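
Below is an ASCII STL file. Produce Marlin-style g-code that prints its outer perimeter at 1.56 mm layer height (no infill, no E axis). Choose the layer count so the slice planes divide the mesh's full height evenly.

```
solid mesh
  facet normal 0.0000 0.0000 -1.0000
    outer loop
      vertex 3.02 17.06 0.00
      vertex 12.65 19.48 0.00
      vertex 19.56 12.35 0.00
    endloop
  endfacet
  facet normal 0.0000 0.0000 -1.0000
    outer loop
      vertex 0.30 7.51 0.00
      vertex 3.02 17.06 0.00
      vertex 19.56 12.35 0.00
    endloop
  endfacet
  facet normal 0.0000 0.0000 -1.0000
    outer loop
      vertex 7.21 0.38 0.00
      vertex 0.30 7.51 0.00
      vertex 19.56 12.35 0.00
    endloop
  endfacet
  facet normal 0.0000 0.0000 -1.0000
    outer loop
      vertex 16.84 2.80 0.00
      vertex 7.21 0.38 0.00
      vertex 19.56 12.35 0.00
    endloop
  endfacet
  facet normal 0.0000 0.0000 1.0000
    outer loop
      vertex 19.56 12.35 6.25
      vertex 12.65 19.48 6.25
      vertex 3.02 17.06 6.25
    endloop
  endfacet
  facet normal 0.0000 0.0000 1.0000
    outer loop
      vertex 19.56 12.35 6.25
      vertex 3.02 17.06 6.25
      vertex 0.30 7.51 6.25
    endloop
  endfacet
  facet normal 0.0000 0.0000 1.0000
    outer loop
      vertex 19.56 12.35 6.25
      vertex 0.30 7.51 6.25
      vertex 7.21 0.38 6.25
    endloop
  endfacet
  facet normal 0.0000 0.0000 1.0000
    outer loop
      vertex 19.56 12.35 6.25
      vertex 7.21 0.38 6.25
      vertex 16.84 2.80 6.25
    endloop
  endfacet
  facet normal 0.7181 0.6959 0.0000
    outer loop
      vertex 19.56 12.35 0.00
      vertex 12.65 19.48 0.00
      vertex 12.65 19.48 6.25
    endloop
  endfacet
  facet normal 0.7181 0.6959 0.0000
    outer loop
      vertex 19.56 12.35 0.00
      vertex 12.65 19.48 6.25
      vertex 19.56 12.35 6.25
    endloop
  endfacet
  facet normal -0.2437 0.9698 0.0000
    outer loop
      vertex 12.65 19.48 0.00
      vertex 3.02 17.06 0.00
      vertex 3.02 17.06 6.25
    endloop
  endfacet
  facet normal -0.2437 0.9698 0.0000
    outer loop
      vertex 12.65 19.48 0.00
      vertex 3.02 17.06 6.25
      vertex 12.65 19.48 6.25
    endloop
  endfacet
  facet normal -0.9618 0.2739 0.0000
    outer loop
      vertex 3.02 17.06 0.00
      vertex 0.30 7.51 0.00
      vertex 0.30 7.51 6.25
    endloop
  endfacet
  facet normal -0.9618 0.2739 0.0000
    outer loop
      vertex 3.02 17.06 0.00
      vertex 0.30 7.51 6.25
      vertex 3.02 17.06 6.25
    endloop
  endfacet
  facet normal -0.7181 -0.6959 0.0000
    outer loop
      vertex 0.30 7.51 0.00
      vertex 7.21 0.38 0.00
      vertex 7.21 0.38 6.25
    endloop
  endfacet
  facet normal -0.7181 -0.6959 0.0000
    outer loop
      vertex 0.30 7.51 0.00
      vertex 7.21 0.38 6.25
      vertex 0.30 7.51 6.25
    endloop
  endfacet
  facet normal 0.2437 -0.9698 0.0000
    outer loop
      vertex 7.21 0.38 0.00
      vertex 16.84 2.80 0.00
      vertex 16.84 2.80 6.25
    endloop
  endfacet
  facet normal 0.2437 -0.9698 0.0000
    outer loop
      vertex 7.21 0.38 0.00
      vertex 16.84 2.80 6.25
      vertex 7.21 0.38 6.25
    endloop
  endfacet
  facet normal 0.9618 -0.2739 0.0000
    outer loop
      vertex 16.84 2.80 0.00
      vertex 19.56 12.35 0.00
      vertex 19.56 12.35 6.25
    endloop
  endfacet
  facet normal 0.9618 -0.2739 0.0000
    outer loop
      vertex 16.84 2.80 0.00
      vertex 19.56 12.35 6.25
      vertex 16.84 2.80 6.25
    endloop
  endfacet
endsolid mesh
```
; perimeter-only toolpath
G21 ; units = mm
G90 ; absolute positioning
G28 ; home
; layer 1
G0 Z1.56
G0 X19.56 Y12.35
G1 X12.65 Y19.48
G1 X3.02 Y17.06
G1 X0.30 Y7.51
G1 X7.21 Y0.38
G1 X16.84 Y2.80
G1 X19.56 Y12.35
; layer 2
G0 Z3.12
G0 X19.56 Y12.35
G1 X12.65 Y19.48
G1 X3.02 Y17.06
G1 X0.30 Y7.51
G1 X7.21 Y0.38
G1 X16.84 Y2.80
G1 X19.56 Y12.35
; layer 3
G0 Z4.69
G0 X19.56 Y12.35
G1 X12.65 Y19.48
G1 X3.02 Y17.06
G1 X0.30 Y7.51
G1 X7.21 Y0.38
G1 X16.84 Y2.80
G1 X19.56 Y12.35
; layer 4
G0 Z6.25
G0 X19.56 Y12.35
G1 X12.65 Y19.48
G1 X3.02 Y17.06
G1 X0.30 Y7.51
G1 X7.21 Y0.38
G1 X16.84 Y2.80
G1 X19.56 Y12.35
M2 ; end

The solid is a regular 6-sided prism (a cylinder approximated with 6 flat sides), circumscribed radius ≈ 9.93 mm, height ≈ 6.25 mm. Slicing at Δz = 1.56 mm — 4 equal slices spanning the solid's height, so layer i sits at z = i·h/4 — gives 4 non-empty perimeters. Each is a 6-segment closed polygon; G0 lifts to the layer z and rapids to the start vertex, then G1 traces the edges.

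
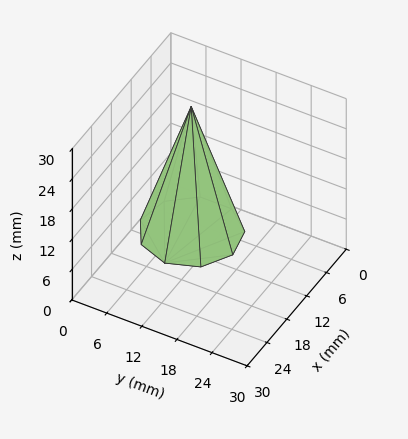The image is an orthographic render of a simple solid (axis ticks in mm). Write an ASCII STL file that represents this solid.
Reading the render: the shape is a regular 9-sided pyramid, base circumscribed radius ≈ 8 mm, apex at z ≈ 25 mm (dimensions read to the nearest mm from the axis ticks). For the STL, each face is triangulated and given an outward normal.

solid part
  facet normal 0.0000 0.0000 -1.0000
    outer loop
      vertex 9.4 15.9 0.0
      vertex 14.1 13.1 0.0
      vertex 16.0 8.0 0.0
    endloop
  endfacet
  facet normal 0.0000 0.0000 -1.0000
    outer loop
      vertex 4.0 14.9 0.0
      vertex 9.4 15.9 0.0
      vertex 16.0 8.0 0.0
    endloop
  endfacet
  facet normal 0.0000 0.0000 -1.0000
    outer loop
      vertex 0.5 10.7 0.0
      vertex 4.0 14.9 0.0
      vertex 16.0 8.0 0.0
    endloop
  endfacet
  facet normal 0.0000 0.0000 -1.0000
    outer loop
      vertex 0.5 5.3 0.0
      vertex 0.5 10.7 0.0
      vertex 16.0 8.0 0.0
    endloop
  endfacet
  facet normal 0.0000 0.0000 -1.0000
    outer loop
      vertex 4.0 1.1 0.0
      vertex 0.5 5.3 0.0
      vertex 16.0 8.0 0.0
    endloop
  endfacet
  facet normal 0.0000 0.0000 -1.0000
    outer loop
      vertex 9.4 0.1 0.0
      vertex 4.0 1.1 0.0
      vertex 16.0 8.0 0.0
    endloop
  endfacet
  facet normal 0.0000 0.0000 -1.0000
    outer loop
      vertex 14.1 2.9 0.0
      vertex 9.4 0.1 0.0
      vertex 16.0 8.0 0.0
    endloop
  endfacet
  facet normal 0.8976 0.3344 0.2872
    outer loop
      vertex 16.0 8.0 0.0
      vertex 14.1 13.1 0.0
      vertex 8.0 8.0 25.0
    endloop
  endfacet
  facet normal 0.4902 0.8228 0.2875
    outer loop
      vertex 14.1 13.1 0.0
      vertex 9.4 15.9 0.0
      vertex 8.0 8.0 25.0
    endloop
  endfacet
  facet normal -0.1744 0.9417 0.2878
    outer loop
      vertex 9.4 15.9 0.0
      vertex 4.0 14.9 0.0
      vertex 8.0 8.0 25.0
    endloop
  endfacet
  facet normal -0.7359 0.6133 0.2870
    outer loop
      vertex 4.0 14.9 0.0
      vertex 0.5 10.7 0.0
      vertex 8.0 8.0 25.0
    endloop
  endfacet
  facet normal -0.9578 0.0000 0.2873
    outer loop
      vertex 0.5 10.7 0.0
      vertex 0.5 5.3 0.0
      vertex 8.0 8.0 25.0
    endloop
  endfacet
  facet normal -0.7359 -0.6133 0.2870
    outer loop
      vertex 0.5 5.3 0.0
      vertex 4.0 1.1 0.0
      vertex 8.0 8.0 25.0
    endloop
  endfacet
  facet normal -0.1744 -0.9417 0.2878
    outer loop
      vertex 4.0 1.1 0.0
      vertex 9.4 0.1 0.0
      vertex 8.0 8.0 25.0
    endloop
  endfacet
  facet normal 0.4902 -0.8228 0.2875
    outer loop
      vertex 9.4 0.1 0.0
      vertex 14.1 2.9 0.0
      vertex 8.0 8.0 25.0
    endloop
  endfacet
  facet normal 0.8976 -0.3344 0.2872
    outer loop
      vertex 14.1 2.9 0.0
      vertex 16.0 8.0 0.0
      vertex 8.0 8.0 25.0
    endloop
  endfacet
endsolid part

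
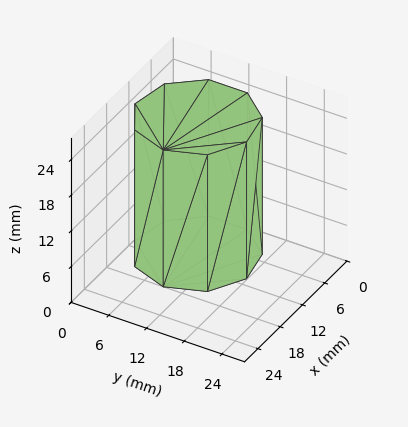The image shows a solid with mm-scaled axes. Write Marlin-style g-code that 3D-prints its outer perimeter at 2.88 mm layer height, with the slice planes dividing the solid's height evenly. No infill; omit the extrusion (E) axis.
Reading the render: the shape is a regular 9-sided prism (a cylinder approximated with 9 flat sides), circumscribed radius ≈ 9 mm, height ≈ 23 mm (dimensions read to the nearest mm from the axis ticks). For the g-code, the solid's height is divided into equal slices at the stated Δz and each level perimeter traced with G1 moves after a G0 lift.

; perimeter-only toolpath
G21 ; units = mm
G90 ; absolute positioning
G28 ; home
; layer 1
G0 Z2.88
G0 X18.00 Y9.00
G1 X15.89 Y14.79
G1 X10.56 Y17.86
G1 X4.50 Y16.79
G1 X0.54 Y12.08
G1 X0.54 Y5.92
G1 X4.50 Y1.21
G1 X10.56 Y0.14
G1 X15.89 Y3.21
G1 X18.00 Y9.00
; layer 2
G0 Z5.75
G0 X18.00 Y9.00
G1 X15.89 Y14.79
G1 X10.56 Y17.86
G1 X4.50 Y16.79
G1 X0.54 Y12.08
G1 X0.54 Y5.92
G1 X4.50 Y1.21
G1 X10.56 Y0.14
G1 X15.89 Y3.21
G1 X18.00 Y9.00
; layer 3
G0 Z8.62
G0 X18.00 Y9.00
G1 X15.89 Y14.79
G1 X10.56 Y17.86
G1 X4.50 Y16.79
G1 X0.54 Y12.08
G1 X0.54 Y5.92
G1 X4.50 Y1.21
G1 X10.56 Y0.14
G1 X15.89 Y3.21
G1 X18.00 Y9.00
; layer 4
G0 Z11.50
G0 X18.00 Y9.00
G1 X15.89 Y14.79
G1 X10.56 Y17.86
G1 X4.50 Y16.79
G1 X0.54 Y12.08
G1 X0.54 Y5.92
G1 X4.50 Y1.21
G1 X10.56 Y0.14
G1 X15.89 Y3.21
G1 X18.00 Y9.00
; layer 5
G0 Z14.38
G0 X18.00 Y9.00
G1 X15.89 Y14.79
G1 X10.56 Y17.86
G1 X4.50 Y16.79
G1 X0.54 Y12.08
G1 X0.54 Y5.92
G1 X4.50 Y1.21
G1 X10.56 Y0.14
G1 X15.89 Y3.21
G1 X18.00 Y9.00
; layer 6
G0 Z17.25
G0 X18.00 Y9.00
G1 X15.89 Y14.79
G1 X10.56 Y17.86
G1 X4.50 Y16.79
G1 X0.54 Y12.08
G1 X0.54 Y5.92
G1 X4.50 Y1.21
G1 X10.56 Y0.14
G1 X15.89 Y3.21
G1 X18.00 Y9.00
; layer 7
G0 Z20.12
G0 X18.00 Y9.00
G1 X15.89 Y14.79
G1 X10.56 Y17.86
G1 X4.50 Y16.79
G1 X0.54 Y12.08
G1 X0.54 Y5.92
G1 X4.50 Y1.21
G1 X10.56 Y0.14
G1 X15.89 Y3.21
G1 X18.00 Y9.00
; layer 8
G0 Z23.00
G0 X18.00 Y9.00
G1 X15.89 Y14.79
G1 X10.56 Y17.86
G1 X4.50 Y16.79
G1 X0.54 Y12.08
G1 X0.54 Y5.92
G1 X4.50 Y1.21
G1 X10.56 Y0.14
G1 X15.89 Y3.21
G1 X18.00 Y9.00
M2 ; end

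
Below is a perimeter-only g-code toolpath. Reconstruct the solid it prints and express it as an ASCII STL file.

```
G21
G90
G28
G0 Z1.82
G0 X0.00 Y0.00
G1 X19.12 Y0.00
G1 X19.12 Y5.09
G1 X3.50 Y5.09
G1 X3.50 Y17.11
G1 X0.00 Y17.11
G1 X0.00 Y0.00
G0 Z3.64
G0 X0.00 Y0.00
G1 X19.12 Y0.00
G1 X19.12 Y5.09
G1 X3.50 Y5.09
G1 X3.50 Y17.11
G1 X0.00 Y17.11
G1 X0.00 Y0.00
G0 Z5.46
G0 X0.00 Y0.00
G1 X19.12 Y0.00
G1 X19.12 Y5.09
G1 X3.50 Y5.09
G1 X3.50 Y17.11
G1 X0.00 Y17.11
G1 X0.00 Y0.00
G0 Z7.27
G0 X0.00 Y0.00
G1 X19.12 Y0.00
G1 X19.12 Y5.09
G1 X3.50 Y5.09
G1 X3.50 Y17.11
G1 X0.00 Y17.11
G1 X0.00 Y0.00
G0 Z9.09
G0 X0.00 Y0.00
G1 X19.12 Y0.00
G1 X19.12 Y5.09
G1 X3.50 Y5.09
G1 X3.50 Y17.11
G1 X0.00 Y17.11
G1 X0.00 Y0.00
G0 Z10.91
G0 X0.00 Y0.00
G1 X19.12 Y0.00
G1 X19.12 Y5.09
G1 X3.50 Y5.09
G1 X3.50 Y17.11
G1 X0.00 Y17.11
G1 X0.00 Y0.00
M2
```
solid part
  facet normal 0.0000 0.0000 -1.0000
    outer loop
      vertex 19.12 5.09 0.00
      vertex 19.12 0.00 0.00
      vertex 0.00 0.00 0.00
    endloop
  endfacet
  facet normal 0.0000 0.0000 -1.0000
    outer loop
      vertex 3.50 5.09 0.00
      vertex 19.12 5.09 0.00
      vertex 0.00 0.00 0.00
    endloop
  endfacet
  facet normal 0.0000 0.0000 -1.0000
    outer loop
      vertex 3.50 17.11 0.00
      vertex 3.50 5.09 0.00
      vertex 0.00 0.00 0.00
    endloop
  endfacet
  facet normal 0.0000 0.0000 -1.0000
    outer loop
      vertex 0.00 17.11 0.00
      vertex 3.50 17.11 0.00
      vertex 0.00 0.00 0.00
    endloop
  endfacet
  facet normal 0.0000 0.0000 1.0000
    outer loop
      vertex 0.00 0.00 10.91
      vertex 19.12 0.00 10.91
      vertex 19.12 5.09 10.91
    endloop
  endfacet
  facet normal 0.0000 0.0000 1.0000
    outer loop
      vertex 0.00 0.00 10.91
      vertex 19.12 5.09 10.91
      vertex 3.50 5.09 10.91
    endloop
  endfacet
  facet normal 0.0000 0.0000 1.0000
    outer loop
      vertex 0.00 0.00 10.91
      vertex 3.50 5.09 10.91
      vertex 3.50 17.11 10.91
    endloop
  endfacet
  facet normal 0.0000 0.0000 1.0000
    outer loop
      vertex 0.00 0.00 10.91
      vertex 3.50 17.11 10.91
      vertex 0.00 17.11 10.91
    endloop
  endfacet
  facet normal 0.0000 -1.0000 0.0000
    outer loop
      vertex 0.00 0.00 0.00
      vertex 19.12 0.00 0.00
      vertex 19.12 0.00 10.91
    endloop
  endfacet
  facet normal 0.0000 -1.0000 0.0000
    outer loop
      vertex 0.00 0.00 0.00
      vertex 19.12 0.00 10.91
      vertex 0.00 0.00 10.91
    endloop
  endfacet
  facet normal 1.0000 0.0000 0.0000
    outer loop
      vertex 19.12 0.00 0.00
      vertex 19.12 5.09 0.00
      vertex 19.12 5.09 10.91
    endloop
  endfacet
  facet normal 1.0000 0.0000 0.0000
    outer loop
      vertex 19.12 0.00 0.00
      vertex 19.12 5.09 10.91
      vertex 19.12 0.00 10.91
    endloop
  endfacet
  facet normal 0.0000 1.0000 0.0000
    outer loop
      vertex 19.12 5.09 0.00
      vertex 3.50 5.09 0.00
      vertex 3.50 5.09 10.91
    endloop
  endfacet
  facet normal 0.0000 1.0000 0.0000
    outer loop
      vertex 19.12 5.09 0.00
      vertex 3.50 5.09 10.91
      vertex 19.12 5.09 10.91
    endloop
  endfacet
  facet normal 1.0000 0.0000 0.0000
    outer loop
      vertex 3.50 5.09 0.00
      vertex 3.50 17.11 0.00
      vertex 3.50 17.11 10.91
    endloop
  endfacet
  facet normal 1.0000 0.0000 0.0000
    outer loop
      vertex 3.50 5.09 0.00
      vertex 3.50 17.11 10.91
      vertex 3.50 5.09 10.91
    endloop
  endfacet
  facet normal 0.0000 1.0000 0.0000
    outer loop
      vertex 3.50 17.11 0.00
      vertex 0.00 17.11 0.00
      vertex 0.00 17.11 10.91
    endloop
  endfacet
  facet normal 0.0000 1.0000 0.0000
    outer loop
      vertex 3.50 17.11 0.00
      vertex 0.00 17.11 10.91
      vertex 3.50 17.11 10.91
    endloop
  endfacet
  facet normal -1.0000 0.0000 0.0000
    outer loop
      vertex 0.00 17.11 0.00
      vertex 0.00 0.00 0.00
      vertex 0.00 0.00 10.91
    endloop
  endfacet
  facet normal -1.0000 0.0000 0.0000
    outer loop
      vertex 0.00 17.11 0.00
      vertex 0.00 0.00 10.91
      vertex 0.00 17.11 10.91
    endloop
  endfacet
endsolid part

The G0 Z moves step by Δz≈1.82 mm. Every layer's G1 loop is the same polygon, so the solid is a straight extrusion of it from z=0 to z≈10.9. Closing with flat bottom and top caps and triangulating gives 20 facets — an L-shaped prism: outer 19.1 × 17.1 mm, arm thicknesses ≈ 5.09 mm (horizontal) and 3.5 mm (vertical), extruded 10.9 mm in z.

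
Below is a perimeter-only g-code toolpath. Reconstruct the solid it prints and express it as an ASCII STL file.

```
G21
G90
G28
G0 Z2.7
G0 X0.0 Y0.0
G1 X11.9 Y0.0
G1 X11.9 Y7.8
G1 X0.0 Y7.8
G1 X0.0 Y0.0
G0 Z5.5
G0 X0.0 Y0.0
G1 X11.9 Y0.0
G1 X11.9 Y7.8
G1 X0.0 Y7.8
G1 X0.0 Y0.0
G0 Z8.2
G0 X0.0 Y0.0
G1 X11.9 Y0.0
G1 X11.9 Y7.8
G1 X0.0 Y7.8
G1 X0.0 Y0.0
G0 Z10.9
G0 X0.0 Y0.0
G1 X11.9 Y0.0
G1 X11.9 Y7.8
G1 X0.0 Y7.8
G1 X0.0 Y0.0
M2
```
solid part
  facet normal 0.0000 0.0000 -1.0000
    outer loop
      vertex 11.9 7.8 0.0
      vertex 11.9 0.0 0.0
      vertex 0.0 0.0 0.0
    endloop
  endfacet
  facet normal 0.0000 0.0000 -1.0000
    outer loop
      vertex 0.0 7.8 0.0
      vertex 11.9 7.8 0.0
      vertex 0.0 0.0 0.0
    endloop
  endfacet
  facet normal 0.0000 0.0000 1.0000
    outer loop
      vertex 0.0 0.0 10.9
      vertex 11.9 0.0 10.9
      vertex 11.9 7.8 10.9
    endloop
  endfacet
  facet normal 0.0000 0.0000 1.0000
    outer loop
      vertex 0.0 0.0 10.9
      vertex 11.9 7.8 10.9
      vertex 0.0 7.8 10.9
    endloop
  endfacet
  facet normal 0.0000 -1.0000 0.0000
    outer loop
      vertex 0.0 0.0 0.0
      vertex 11.9 0.0 0.0
      vertex 11.9 0.0 10.9
    endloop
  endfacet
  facet normal 0.0000 -1.0000 0.0000
    outer loop
      vertex 0.0 0.0 0.0
      vertex 11.9 0.0 10.9
      vertex 0.0 0.0 10.9
    endloop
  endfacet
  facet normal 0.0000 1.0000 0.0000
    outer loop
      vertex 11.9 7.8 10.9
      vertex 11.9 7.8 0.0
      vertex 0.0 7.8 0.0
    endloop
  endfacet
  facet normal 0.0000 1.0000 0.0000
    outer loop
      vertex 0.0 7.8 10.9
      vertex 11.9 7.8 10.9
      vertex 0.0 7.8 0.0
    endloop
  endfacet
  facet normal -1.0000 0.0000 0.0000
    outer loop
      vertex 0.0 7.8 10.9
      vertex 0.0 7.8 0.0
      vertex 0.0 0.0 0.0
    endloop
  endfacet
  facet normal -1.0000 0.0000 0.0000
    outer loop
      vertex 0.0 0.0 10.9
      vertex 0.0 7.8 10.9
      vertex 0.0 0.0 0.0
    endloop
  endfacet
  facet normal 1.0000 0.0000 0.0000
    outer loop
      vertex 11.9 0.0 0.0
      vertex 11.9 7.8 0.0
      vertex 11.9 7.8 10.9
    endloop
  endfacet
  facet normal 1.0000 0.0000 0.0000
    outer loop
      vertex 11.9 0.0 0.0
      vertex 11.9 7.8 10.9
      vertex 11.9 0.0 10.9
    endloop
  endfacet
endsolid part

The G0 Z moves step by Δz≈2.7 mm. Every layer's G1 loop is the same polygon, so the solid is a straight extrusion of it from z=0 to z≈10.9. Closing with flat bottom and top caps and triangulating gives 12 facets — a rectangular box, roughly 11.9 × 7.8 mm footprint and 10.9 mm tall.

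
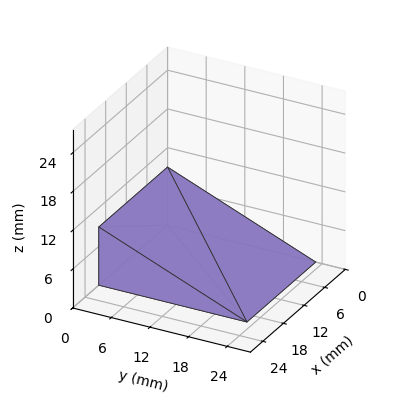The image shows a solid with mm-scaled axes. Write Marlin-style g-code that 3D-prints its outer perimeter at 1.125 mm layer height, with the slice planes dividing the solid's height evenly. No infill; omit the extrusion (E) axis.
Reading the render: the shape is a wedge (ramp): 20 × 23 mm base, rising to 9 mm along the y=0 edge and sloping linearly to z=0 at y=23 (dimensions read to the nearest mm from the axis ticks). For the g-code, the solid's height is divided into equal slices at the stated Δz and each level perimeter traced with G1 moves after a G0 lift.

; perimeter-only toolpath
G21 ; units = mm
G90 ; absolute positioning
G28 ; home
; layer 1
G0 Z1.125
G0 X0.000 Y0.000
G1 X20.000 Y0.000
G1 X20.000 Y20.125
G1 X0.000 Y20.125
G1 X0.000 Y0.000
; layer 2
G0 Z2.250
G0 X0.000 Y0.000
G1 X20.000 Y0.000
G1 X20.000 Y17.250
G1 X0.000 Y17.250
G1 X0.000 Y0.000
; layer 3
G0 Z3.375
G0 X0.000 Y0.000
G1 X20.000 Y0.000
G1 X20.000 Y14.375
G1 X0.000 Y14.375
G1 X0.000 Y0.000
; layer 4
G0 Z4.500
G0 X0.000 Y0.000
G1 X20.000 Y0.000
G1 X20.000 Y11.500
G1 X0.000 Y11.500
G1 X0.000 Y0.000
; layer 5
G0 Z5.625
G0 X0.000 Y0.000
G1 X20.000 Y0.000
G1 X20.000 Y8.625
G1 X0.000 Y8.625
G1 X0.000 Y0.000
; layer 6
G0 Z6.750
G0 X0.000 Y0.000
G1 X20.000 Y0.000
G1 X20.000 Y5.750
G1 X0.000 Y5.750
G1 X0.000 Y0.000
; layer 7
G0 Z7.875
G0 X0.000 Y0.000
G1 X20.000 Y0.000
G1 X20.000 Y2.875
G1 X0.000 Y2.875
G1 X0.000 Y0.000
M2 ; end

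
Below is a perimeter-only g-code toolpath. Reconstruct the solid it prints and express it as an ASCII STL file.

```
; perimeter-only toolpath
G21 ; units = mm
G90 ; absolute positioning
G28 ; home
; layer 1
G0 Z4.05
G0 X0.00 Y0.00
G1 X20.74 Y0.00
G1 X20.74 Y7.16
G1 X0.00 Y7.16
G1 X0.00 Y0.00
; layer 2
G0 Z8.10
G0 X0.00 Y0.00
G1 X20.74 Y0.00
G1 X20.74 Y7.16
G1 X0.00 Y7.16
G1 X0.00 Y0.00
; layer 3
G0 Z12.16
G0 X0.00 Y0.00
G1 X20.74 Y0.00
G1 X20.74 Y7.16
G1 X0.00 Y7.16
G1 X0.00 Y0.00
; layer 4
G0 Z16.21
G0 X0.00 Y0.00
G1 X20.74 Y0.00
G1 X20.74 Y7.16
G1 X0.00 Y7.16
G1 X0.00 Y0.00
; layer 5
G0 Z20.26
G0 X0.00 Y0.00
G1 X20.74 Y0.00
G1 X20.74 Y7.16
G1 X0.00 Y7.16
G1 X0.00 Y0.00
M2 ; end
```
solid part
  facet normal 0.0000 0.0000 -1.0000
    outer loop
      vertex 20.74 7.16 0.00
      vertex 20.74 0.00 0.00
      vertex 0.00 0.00 0.00
    endloop
  endfacet
  facet normal 0.0000 0.0000 -1.0000
    outer loop
      vertex 0.00 7.16 0.00
      vertex 20.74 7.16 0.00
      vertex 0.00 0.00 0.00
    endloop
  endfacet
  facet normal 0.0000 0.0000 1.0000
    outer loop
      vertex 0.00 0.00 20.26
      vertex 20.74 0.00 20.26
      vertex 20.74 7.16 20.26
    endloop
  endfacet
  facet normal 0.0000 0.0000 1.0000
    outer loop
      vertex 0.00 0.00 20.26
      vertex 20.74 7.16 20.26
      vertex 0.00 7.16 20.26
    endloop
  endfacet
  facet normal 0.0000 -1.0000 0.0000
    outer loop
      vertex 0.00 0.00 0.00
      vertex 20.74 0.00 0.00
      vertex 20.74 0.00 20.26
    endloop
  endfacet
  facet normal 0.0000 -1.0000 0.0000
    outer loop
      vertex 0.00 0.00 0.00
      vertex 20.74 0.00 20.26
      vertex 0.00 0.00 20.26
    endloop
  endfacet
  facet normal 0.0000 1.0000 0.0000
    outer loop
      vertex 20.74 7.16 20.26
      vertex 20.74 7.16 0.00
      vertex 0.00 7.16 0.00
    endloop
  endfacet
  facet normal 0.0000 1.0000 0.0000
    outer loop
      vertex 0.00 7.16 20.26
      vertex 20.74 7.16 20.26
      vertex 0.00 7.16 0.00
    endloop
  endfacet
  facet normal -1.0000 0.0000 0.0000
    outer loop
      vertex 0.00 7.16 20.26
      vertex 0.00 7.16 0.00
      vertex 0.00 0.00 0.00
    endloop
  endfacet
  facet normal -1.0000 0.0000 0.0000
    outer loop
      vertex 0.00 0.00 20.26
      vertex 0.00 7.16 20.26
      vertex 0.00 0.00 0.00
    endloop
  endfacet
  facet normal 1.0000 0.0000 0.0000
    outer loop
      vertex 20.74 0.00 0.00
      vertex 20.74 7.16 0.00
      vertex 20.74 7.16 20.26
    endloop
  endfacet
  facet normal 1.0000 0.0000 0.0000
    outer loop
      vertex 20.74 0.00 0.00
      vertex 20.74 7.16 20.26
      vertex 20.74 0.00 20.26
    endloop
  endfacet
endsolid part

The G0 Z moves step by Δz≈4.05 mm. Every layer's G1 loop is the same polygon, so the solid is a straight extrusion of it from z=0 to z≈20.3. Closing with flat bottom and top caps and triangulating gives 12 facets — a rectangular box, roughly 20.7 × 7.16 mm footprint and 20.3 mm tall.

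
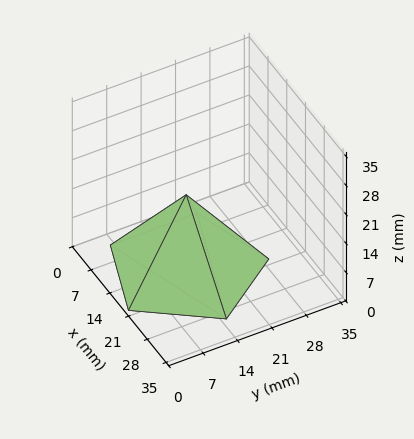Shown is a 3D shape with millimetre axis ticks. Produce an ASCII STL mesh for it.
Reading the render: the shape is a regular 5-sided pyramid, base circumscribed radius ≈ 15 mm, apex at z ≈ 18 mm (dimensions read to the nearest mm from the axis ticks). For the STL, each face is triangulated and given an outward normal.

solid part
  facet normal 0.0000 0.0000 -1.0000
    outer loop
      vertex 2.86 23.82 0.00
      vertex 19.64 29.27 0.00
      vertex 30.00 15.00 0.00
    endloop
  endfacet
  facet normal 0.0000 0.0000 -1.0000
    outer loop
      vertex 2.86 6.18 0.00
      vertex 2.86 23.82 0.00
      vertex 30.00 15.00 0.00
    endloop
  endfacet
  facet normal 0.0000 0.0000 -1.0000
    outer loop
      vertex 19.64 0.73 0.00
      vertex 2.86 6.18 0.00
      vertex 30.00 15.00 0.00
    endloop
  endfacet
  facet normal 0.6709 0.4871 0.5591
    outer loop
      vertex 30.00 15.00 0.00
      vertex 19.64 29.27 0.00
      vertex 15.00 15.00 18.00
    endloop
  endfacet
  facet normal -0.2561 0.7885 0.5591
    outer loop
      vertex 19.64 29.27 0.00
      vertex 2.86 23.82 0.00
      vertex 15.00 15.00 18.00
    endloop
  endfacet
  facet normal -0.8291 0.0000 0.5592
    outer loop
      vertex 2.86 23.82 0.00
      vertex 2.86 6.18 0.00
      vertex 15.00 15.00 18.00
    endloop
  endfacet
  facet normal -0.2561 -0.7885 0.5591
    outer loop
      vertex 2.86 6.18 0.00
      vertex 19.64 0.73 0.00
      vertex 15.00 15.00 18.00
    endloop
  endfacet
  facet normal 0.6709 -0.4871 0.5591
    outer loop
      vertex 19.64 0.73 0.00
      vertex 30.00 15.00 0.00
      vertex 15.00 15.00 18.00
    endloop
  endfacet
endsolid part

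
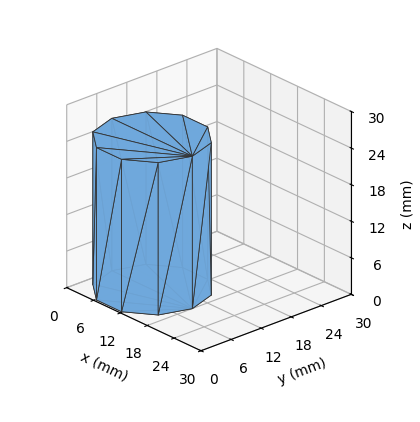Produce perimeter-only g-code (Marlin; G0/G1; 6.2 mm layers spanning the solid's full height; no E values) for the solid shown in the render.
Reading the render: the shape is a regular 10-sided prism (a cylinder approximated with 10 flat sides), circumscribed radius ≈ 9 mm, height ≈ 25 mm (dimensions read to the nearest mm from the axis ticks). For the g-code, the solid's height is divided into equal slices at the stated Δz and each level perimeter traced with G1 moves after a G0 lift.

; perimeter-only toolpath
G21 ; units = mm
G90 ; absolute positioning
G28 ; home
; layer 1
G0 Z6.2
G0 X18.0 Y9.0
G1 X16.3 Y14.3
G1 X11.8 Y17.6
G1 X6.2 Y17.6
G1 X1.7 Y14.3
G1 X0.0 Y9.0
G1 X1.7 Y3.7
G1 X6.2 Y0.4
G1 X11.8 Y0.4
G1 X16.3 Y3.7
G1 X18.0 Y9.0
; layer 2
G0 Z12.5
G0 X18.0 Y9.0
G1 X16.3 Y14.3
G1 X11.8 Y17.6
G1 X6.2 Y17.6
G1 X1.7 Y14.3
G1 X0.0 Y9.0
G1 X1.7 Y3.7
G1 X6.2 Y0.4
G1 X11.8 Y0.4
G1 X16.3 Y3.7
G1 X18.0 Y9.0
; layer 3
G0 Z18.8
G0 X18.0 Y9.0
G1 X16.3 Y14.3
G1 X11.8 Y17.6
G1 X6.2 Y17.6
G1 X1.7 Y14.3
G1 X0.0 Y9.0
G1 X1.7 Y3.7
G1 X6.2 Y0.4
G1 X11.8 Y0.4
G1 X16.3 Y3.7
G1 X18.0 Y9.0
; layer 4
G0 Z25.0
G0 X18.0 Y9.0
G1 X16.3 Y14.3
G1 X11.8 Y17.6
G1 X6.2 Y17.6
G1 X1.7 Y14.3
G1 X0.0 Y9.0
G1 X1.7 Y3.7
G1 X6.2 Y0.4
G1 X11.8 Y0.4
G1 X16.3 Y3.7
G1 X18.0 Y9.0
M2 ; end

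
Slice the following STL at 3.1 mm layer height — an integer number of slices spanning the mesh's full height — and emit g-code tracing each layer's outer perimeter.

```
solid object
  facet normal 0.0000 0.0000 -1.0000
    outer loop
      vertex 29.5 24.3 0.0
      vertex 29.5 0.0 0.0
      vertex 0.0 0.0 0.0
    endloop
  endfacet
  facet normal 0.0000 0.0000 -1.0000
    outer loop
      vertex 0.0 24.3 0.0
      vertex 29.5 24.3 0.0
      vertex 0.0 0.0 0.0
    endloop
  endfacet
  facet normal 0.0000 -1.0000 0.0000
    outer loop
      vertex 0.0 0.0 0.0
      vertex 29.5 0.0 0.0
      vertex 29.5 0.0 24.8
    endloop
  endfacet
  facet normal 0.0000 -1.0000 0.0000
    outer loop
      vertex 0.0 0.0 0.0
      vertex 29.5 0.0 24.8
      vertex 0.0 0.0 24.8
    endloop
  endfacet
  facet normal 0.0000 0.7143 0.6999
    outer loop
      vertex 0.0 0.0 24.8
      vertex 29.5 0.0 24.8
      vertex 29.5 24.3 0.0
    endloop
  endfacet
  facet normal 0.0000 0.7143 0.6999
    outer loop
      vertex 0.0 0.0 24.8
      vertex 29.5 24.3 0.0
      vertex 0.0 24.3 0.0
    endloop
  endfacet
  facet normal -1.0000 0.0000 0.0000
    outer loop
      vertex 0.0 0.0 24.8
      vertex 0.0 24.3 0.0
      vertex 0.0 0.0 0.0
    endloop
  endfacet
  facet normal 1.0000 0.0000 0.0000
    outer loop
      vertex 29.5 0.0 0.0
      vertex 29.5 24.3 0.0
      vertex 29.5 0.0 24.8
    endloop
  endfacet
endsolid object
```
; perimeter-only toolpath
G21 ; units = mm
G90 ; absolute positioning
G28 ; home
; layer 1
G0 Z3.1
G0 X0.0 Y0.0
G1 X29.5 Y0.0
G1 X29.5 Y21.3
G1 X0.0 Y21.3
G1 X0.0 Y0.0
; layer 2
G0 Z6.2
G0 X0.0 Y0.0
G1 X29.5 Y0.0
G1 X29.5 Y18.2
G1 X0.0 Y18.2
G1 X0.0 Y0.0
; layer 3
G0 Z9.3
G0 X0.0 Y0.0
G1 X29.5 Y0.0
G1 X29.5 Y15.2
G1 X0.0 Y15.2
G1 X0.0 Y0.0
; layer 4
G0 Z12.4
G0 X0.0 Y0.0
G1 X29.5 Y0.0
G1 X29.5 Y12.2
G1 X0.0 Y12.2
G1 X0.0 Y0.0
; layer 5
G0 Z15.5
G0 X0.0 Y0.0
G1 X29.5 Y0.0
G1 X29.5 Y9.1
G1 X0.0 Y9.1
G1 X0.0 Y0.0
; layer 6
G0 Z18.6
G0 X0.0 Y0.0
G1 X29.5 Y0.0
G1 X29.5 Y6.1
G1 X0.0 Y6.1
G1 X0.0 Y0.0
; layer 7
G0 Z21.7
G0 X0.0 Y0.0
G1 X29.5 Y0.0
G1 X29.5 Y3.0
G1 X0.0 Y3.0
G1 X0.0 Y0.0
M2 ; end

The solid is a wedge (ramp): 29.5 × 24.3 mm base, rising to 24.8 mm along the y=0 edge and sloping linearly to z=0 at y=24.3. Slicing at Δz = 3.1 mm — 8 equal slices spanning the solid's height, so layer i sits at z = i·h/8 — gives 7 non-empty perimeters. Each is a 4-segment closed polygon; G0 lifts to the layer z and rapids to the start vertex, then G1 traces the edges. The cross-section shrinks linearly with z (the slice at the apex is degenerate and omitted).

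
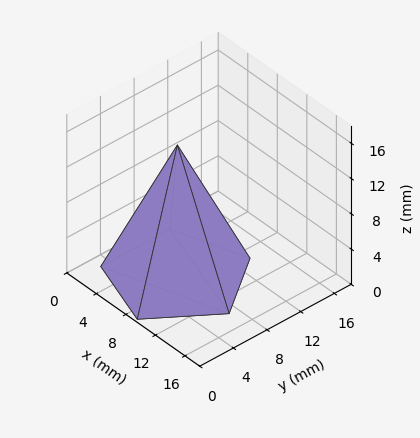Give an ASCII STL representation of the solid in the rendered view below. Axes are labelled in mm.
Reading the render: the shape is a regular 5-sided pyramid, base circumscribed radius ≈ 7 mm, apex at z ≈ 15 mm (dimensions read to the nearest mm from the axis ticks). For the STL, each face is triangulated and given an outward normal.

solid part
  facet normal 0.0000 0.0000 -1.0000
    outer loop
      vertex 1.3 11.1 0.0
      vertex 9.2 13.7 0.0
      vertex 14.0 7.0 0.0
    endloop
  endfacet
  facet normal 0.0000 0.0000 -1.0000
    outer loop
      vertex 1.3 2.9 0.0
      vertex 1.3 11.1 0.0
      vertex 14.0 7.0 0.0
    endloop
  endfacet
  facet normal 0.0000 0.0000 -1.0000
    outer loop
      vertex 9.2 0.3 0.0
      vertex 1.3 2.9 0.0
      vertex 14.0 7.0 0.0
    endloop
  endfacet
  facet normal 0.7601 0.5445 0.3547
    outer loop
      vertex 14.0 7.0 0.0
      vertex 9.2 13.7 0.0
      vertex 7.0 7.0 15.0
    endloop
  endfacet
  facet normal -0.2924 0.8884 0.3539
    outer loop
      vertex 9.2 13.7 0.0
      vertex 1.3 11.1 0.0
      vertex 7.0 7.0 15.0
    endloop
  endfacet
  facet normal -0.9348 0.0000 0.3552
    outer loop
      vertex 1.3 11.1 0.0
      vertex 1.3 2.9 0.0
      vertex 7.0 7.0 15.0
    endloop
  endfacet
  facet normal -0.2924 -0.8884 0.3539
    outer loop
      vertex 1.3 2.9 0.0
      vertex 9.2 0.3 0.0
      vertex 7.0 7.0 15.0
    endloop
  endfacet
  facet normal 0.7601 -0.5445 0.3547
    outer loop
      vertex 9.2 0.3 0.0
      vertex 14.0 7.0 0.0
      vertex 7.0 7.0 15.0
    endloop
  endfacet
endsolid part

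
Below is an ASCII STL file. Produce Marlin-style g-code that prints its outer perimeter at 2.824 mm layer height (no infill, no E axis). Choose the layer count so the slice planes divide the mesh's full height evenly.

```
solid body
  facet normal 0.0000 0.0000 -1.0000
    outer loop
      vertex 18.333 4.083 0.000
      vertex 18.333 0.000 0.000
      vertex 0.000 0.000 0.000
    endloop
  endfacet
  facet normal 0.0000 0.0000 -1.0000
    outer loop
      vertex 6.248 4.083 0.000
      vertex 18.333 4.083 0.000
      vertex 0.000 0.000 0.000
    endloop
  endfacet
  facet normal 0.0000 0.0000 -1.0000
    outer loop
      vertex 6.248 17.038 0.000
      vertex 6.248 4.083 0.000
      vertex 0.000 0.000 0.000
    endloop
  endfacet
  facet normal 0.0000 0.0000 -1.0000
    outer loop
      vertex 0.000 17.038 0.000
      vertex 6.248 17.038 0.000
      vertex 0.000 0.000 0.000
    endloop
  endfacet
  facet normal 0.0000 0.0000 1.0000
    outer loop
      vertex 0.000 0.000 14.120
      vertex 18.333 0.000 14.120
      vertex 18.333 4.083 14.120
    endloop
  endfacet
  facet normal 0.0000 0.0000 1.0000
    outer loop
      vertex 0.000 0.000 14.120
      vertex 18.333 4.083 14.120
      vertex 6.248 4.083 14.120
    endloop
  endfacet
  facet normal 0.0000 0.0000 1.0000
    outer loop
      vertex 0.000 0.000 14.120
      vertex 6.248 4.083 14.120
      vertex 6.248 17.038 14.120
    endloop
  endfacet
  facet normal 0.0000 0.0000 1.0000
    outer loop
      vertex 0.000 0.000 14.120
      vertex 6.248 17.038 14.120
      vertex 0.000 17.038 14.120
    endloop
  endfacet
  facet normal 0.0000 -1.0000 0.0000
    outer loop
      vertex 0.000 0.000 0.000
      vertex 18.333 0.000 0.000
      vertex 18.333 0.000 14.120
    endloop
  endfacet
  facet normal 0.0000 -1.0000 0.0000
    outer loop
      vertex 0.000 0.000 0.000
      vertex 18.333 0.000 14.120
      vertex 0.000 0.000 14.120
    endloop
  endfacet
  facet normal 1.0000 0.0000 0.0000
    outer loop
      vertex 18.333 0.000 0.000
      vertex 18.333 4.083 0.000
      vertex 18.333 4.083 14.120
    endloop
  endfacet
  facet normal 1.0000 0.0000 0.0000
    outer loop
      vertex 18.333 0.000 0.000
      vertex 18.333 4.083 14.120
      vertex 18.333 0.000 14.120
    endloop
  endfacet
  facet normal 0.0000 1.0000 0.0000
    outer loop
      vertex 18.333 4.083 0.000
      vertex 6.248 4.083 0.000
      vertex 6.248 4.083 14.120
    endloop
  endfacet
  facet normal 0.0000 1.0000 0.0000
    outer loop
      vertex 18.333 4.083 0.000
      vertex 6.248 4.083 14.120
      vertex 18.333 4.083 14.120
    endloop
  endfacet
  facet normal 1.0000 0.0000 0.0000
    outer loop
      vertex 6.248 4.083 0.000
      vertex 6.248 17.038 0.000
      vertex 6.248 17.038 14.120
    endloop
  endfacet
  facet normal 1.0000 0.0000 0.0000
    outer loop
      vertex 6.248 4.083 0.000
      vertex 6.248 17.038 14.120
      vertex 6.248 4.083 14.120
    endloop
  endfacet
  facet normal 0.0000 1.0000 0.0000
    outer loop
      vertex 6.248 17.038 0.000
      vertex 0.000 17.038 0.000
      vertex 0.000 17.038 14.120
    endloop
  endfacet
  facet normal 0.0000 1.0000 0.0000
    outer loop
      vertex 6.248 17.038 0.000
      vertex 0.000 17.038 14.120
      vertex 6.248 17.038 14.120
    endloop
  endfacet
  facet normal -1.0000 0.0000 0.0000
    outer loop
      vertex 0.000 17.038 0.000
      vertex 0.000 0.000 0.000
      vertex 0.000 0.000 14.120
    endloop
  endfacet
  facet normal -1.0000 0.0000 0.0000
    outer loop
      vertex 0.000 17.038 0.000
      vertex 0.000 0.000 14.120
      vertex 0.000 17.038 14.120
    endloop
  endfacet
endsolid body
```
; perimeter-only toolpath
G21 ; units = mm
G90 ; absolute positioning
G28 ; home
; layer 1
G0 Z2.824
G0 X0.000 Y0.000
G1 X18.333 Y0.000
G1 X18.333 Y4.083
G1 X6.248 Y4.083
G1 X6.248 Y17.038
G1 X0.000 Y17.038
G1 X0.000 Y0.000
; layer 2
G0 Z5.648
G0 X0.000 Y0.000
G1 X18.333 Y0.000
G1 X18.333 Y4.083
G1 X6.248 Y4.083
G1 X6.248 Y17.038
G1 X0.000 Y17.038
G1 X0.000 Y0.000
; layer 3
G0 Z8.472
G0 X0.000 Y0.000
G1 X18.333 Y0.000
G1 X18.333 Y4.083
G1 X6.248 Y4.083
G1 X6.248 Y17.038
G1 X0.000 Y17.038
G1 X0.000 Y0.000
; layer 4
G0 Z11.296
G0 X0.000 Y0.000
G1 X18.333 Y0.000
G1 X18.333 Y4.083
G1 X6.248 Y4.083
G1 X6.248 Y17.038
G1 X0.000 Y17.038
G1 X0.000 Y0.000
; layer 5
G0 Z14.120
G0 X0.000 Y0.000
G1 X18.333 Y0.000
G1 X18.333 Y4.083
G1 X6.248 Y4.083
G1 X6.248 Y17.038
G1 X0.000 Y17.038
G1 X0.000 Y0.000
M2 ; end

The solid is an L-shaped prism: outer 18.3 × 17 mm, arm thicknesses ≈ 4.08 mm (horizontal) and 6.25 mm (vertical), extruded 14.1 mm in z. Slicing at Δz = 2.824 mm — 5 equal slices spanning the solid's height, so layer i sits at z = i·h/5 — gives 5 non-empty perimeters. Each is a 6-segment closed polygon; G0 lifts to the layer z and rapids to the start vertex, then G1 traces the edges.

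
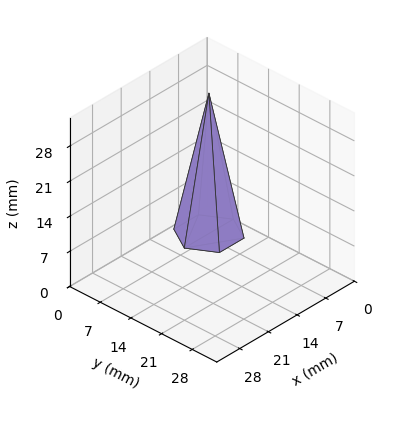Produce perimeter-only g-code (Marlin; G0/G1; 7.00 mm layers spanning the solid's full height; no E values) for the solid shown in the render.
Reading the render: the shape is a regular 6-sided pyramid, base circumscribed radius ≈ 6 mm, apex at z ≈ 28 mm (dimensions read to the nearest mm from the axis ticks). For the g-code, the solid's height is divided into equal slices at the stated Δz and each level perimeter traced with G1 moves after a G0 lift.

; perimeter-only toolpath
G21 ; units = mm
G90 ; absolute positioning
G28 ; home
; layer 1
G0 Z7.00
G0 X10.50 Y6.00
G1 X8.25 Y9.90
G1 X3.75 Y9.90
G1 X1.50 Y6.00
G1 X3.75 Y2.10
G1 X8.25 Y2.10
G1 X10.50 Y6.00
; layer 2
G0 Z14.00
G0 X9.00 Y6.00
G1 X7.50 Y8.60
G1 X4.50 Y8.60
G1 X3.00 Y6.00
G1 X4.50 Y3.40
G1 X7.50 Y3.40
G1 X9.00 Y6.00
; layer 3
G0 Z21.00
G0 X7.50 Y6.00
G1 X6.75 Y7.30
G1 X5.25 Y7.30
G1 X4.50 Y6.00
G1 X5.25 Y4.70
G1 X6.75 Y4.70
G1 X7.50 Y6.00
M2 ; end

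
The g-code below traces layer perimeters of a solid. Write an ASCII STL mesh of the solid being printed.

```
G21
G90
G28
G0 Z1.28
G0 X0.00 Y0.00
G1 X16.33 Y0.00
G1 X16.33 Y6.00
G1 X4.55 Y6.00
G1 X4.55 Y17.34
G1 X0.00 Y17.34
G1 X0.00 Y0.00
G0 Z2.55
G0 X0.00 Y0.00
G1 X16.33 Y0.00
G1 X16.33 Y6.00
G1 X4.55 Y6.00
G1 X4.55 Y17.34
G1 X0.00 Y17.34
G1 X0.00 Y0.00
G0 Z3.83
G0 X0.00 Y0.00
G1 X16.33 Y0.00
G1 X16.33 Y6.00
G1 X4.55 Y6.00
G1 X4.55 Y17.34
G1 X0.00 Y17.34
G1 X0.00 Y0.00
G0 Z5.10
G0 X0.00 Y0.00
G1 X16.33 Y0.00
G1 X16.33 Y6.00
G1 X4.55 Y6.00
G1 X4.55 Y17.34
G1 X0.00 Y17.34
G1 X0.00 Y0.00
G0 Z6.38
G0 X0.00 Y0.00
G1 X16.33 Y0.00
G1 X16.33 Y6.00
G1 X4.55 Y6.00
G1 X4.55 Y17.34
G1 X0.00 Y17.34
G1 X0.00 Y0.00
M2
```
solid part
  facet normal 0.0000 0.0000 -1.0000
    outer loop
      vertex 16.33 6.00 0.00
      vertex 16.33 0.00 0.00
      vertex 0.00 0.00 0.00
    endloop
  endfacet
  facet normal 0.0000 0.0000 -1.0000
    outer loop
      vertex 4.55 6.00 0.00
      vertex 16.33 6.00 0.00
      vertex 0.00 0.00 0.00
    endloop
  endfacet
  facet normal 0.0000 0.0000 -1.0000
    outer loop
      vertex 4.55 17.34 0.00
      vertex 4.55 6.00 0.00
      vertex 0.00 0.00 0.00
    endloop
  endfacet
  facet normal 0.0000 0.0000 -1.0000
    outer loop
      vertex 0.00 17.34 0.00
      vertex 4.55 17.34 0.00
      vertex 0.00 0.00 0.00
    endloop
  endfacet
  facet normal 0.0000 0.0000 1.0000
    outer loop
      vertex 0.00 0.00 6.38
      vertex 16.33 0.00 6.38
      vertex 16.33 6.00 6.38
    endloop
  endfacet
  facet normal 0.0000 0.0000 1.0000
    outer loop
      vertex 0.00 0.00 6.38
      vertex 16.33 6.00 6.38
      vertex 4.55 6.00 6.38
    endloop
  endfacet
  facet normal 0.0000 0.0000 1.0000
    outer loop
      vertex 0.00 0.00 6.38
      vertex 4.55 6.00 6.38
      vertex 4.55 17.34 6.38
    endloop
  endfacet
  facet normal 0.0000 0.0000 1.0000
    outer loop
      vertex 0.00 0.00 6.38
      vertex 4.55 17.34 6.38
      vertex 0.00 17.34 6.38
    endloop
  endfacet
  facet normal 0.0000 -1.0000 0.0000
    outer loop
      vertex 0.00 0.00 0.00
      vertex 16.33 0.00 0.00
      vertex 16.33 0.00 6.38
    endloop
  endfacet
  facet normal 0.0000 -1.0000 0.0000
    outer loop
      vertex 0.00 0.00 0.00
      vertex 16.33 0.00 6.38
      vertex 0.00 0.00 6.38
    endloop
  endfacet
  facet normal 1.0000 0.0000 0.0000
    outer loop
      vertex 16.33 0.00 0.00
      vertex 16.33 6.00 0.00
      vertex 16.33 6.00 6.38
    endloop
  endfacet
  facet normal 1.0000 0.0000 0.0000
    outer loop
      vertex 16.33 0.00 0.00
      vertex 16.33 6.00 6.38
      vertex 16.33 0.00 6.38
    endloop
  endfacet
  facet normal 0.0000 1.0000 0.0000
    outer loop
      vertex 16.33 6.00 0.00
      vertex 4.55 6.00 0.00
      vertex 4.55 6.00 6.38
    endloop
  endfacet
  facet normal 0.0000 1.0000 0.0000
    outer loop
      vertex 16.33 6.00 0.00
      vertex 4.55 6.00 6.38
      vertex 16.33 6.00 6.38
    endloop
  endfacet
  facet normal 1.0000 0.0000 0.0000
    outer loop
      vertex 4.55 6.00 0.00
      vertex 4.55 17.34 0.00
      vertex 4.55 17.34 6.38
    endloop
  endfacet
  facet normal 1.0000 0.0000 0.0000
    outer loop
      vertex 4.55 6.00 0.00
      vertex 4.55 17.34 6.38
      vertex 4.55 6.00 6.38
    endloop
  endfacet
  facet normal 0.0000 1.0000 0.0000
    outer loop
      vertex 4.55 17.34 0.00
      vertex 0.00 17.34 0.00
      vertex 0.00 17.34 6.38
    endloop
  endfacet
  facet normal 0.0000 1.0000 0.0000
    outer loop
      vertex 4.55 17.34 0.00
      vertex 0.00 17.34 6.38
      vertex 4.55 17.34 6.38
    endloop
  endfacet
  facet normal -1.0000 0.0000 0.0000
    outer loop
      vertex 0.00 17.34 0.00
      vertex 0.00 0.00 0.00
      vertex 0.00 0.00 6.38
    endloop
  endfacet
  facet normal -1.0000 0.0000 0.0000
    outer loop
      vertex 0.00 17.34 0.00
      vertex 0.00 0.00 6.38
      vertex 0.00 17.34 6.38
    endloop
  endfacet
endsolid part

The G0 Z moves step by Δz≈1.28 mm. Every layer's G1 loop is the same polygon, so the solid is a straight extrusion of it from z=0 to z≈6.38. Closing with flat bottom and top caps and triangulating gives 20 facets — an L-shaped prism: outer 16.3 × 17.3 mm, arm thicknesses ≈ 6 mm (horizontal) and 4.55 mm (vertical), extruded 6.38 mm in z.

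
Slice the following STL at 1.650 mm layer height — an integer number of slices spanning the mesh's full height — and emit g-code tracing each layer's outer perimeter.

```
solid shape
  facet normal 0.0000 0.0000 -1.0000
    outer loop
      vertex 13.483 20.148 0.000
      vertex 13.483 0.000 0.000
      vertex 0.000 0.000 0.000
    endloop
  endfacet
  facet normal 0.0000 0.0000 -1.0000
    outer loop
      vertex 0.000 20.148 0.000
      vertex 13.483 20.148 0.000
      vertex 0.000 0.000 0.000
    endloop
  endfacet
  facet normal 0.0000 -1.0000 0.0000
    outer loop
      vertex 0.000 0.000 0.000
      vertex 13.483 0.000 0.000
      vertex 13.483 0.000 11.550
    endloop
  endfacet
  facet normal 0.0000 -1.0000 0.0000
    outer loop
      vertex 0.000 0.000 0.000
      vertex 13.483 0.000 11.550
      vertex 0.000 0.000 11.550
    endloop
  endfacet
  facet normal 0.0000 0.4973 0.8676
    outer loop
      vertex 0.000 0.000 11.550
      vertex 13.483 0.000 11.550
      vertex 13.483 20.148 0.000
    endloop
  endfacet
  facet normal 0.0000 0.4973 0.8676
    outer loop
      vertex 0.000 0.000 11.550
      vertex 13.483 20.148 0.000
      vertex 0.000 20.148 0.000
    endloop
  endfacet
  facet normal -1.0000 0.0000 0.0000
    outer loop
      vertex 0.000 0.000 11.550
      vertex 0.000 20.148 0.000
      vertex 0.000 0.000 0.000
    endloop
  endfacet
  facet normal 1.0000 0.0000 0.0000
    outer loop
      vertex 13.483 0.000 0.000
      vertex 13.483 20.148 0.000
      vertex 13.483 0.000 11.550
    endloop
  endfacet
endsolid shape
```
; perimeter-only toolpath
G21 ; units = mm
G90 ; absolute positioning
G28 ; home
; layer 1
G0 Z1.650
G0 X0.000 Y0.000
G1 X13.483 Y0.000
G1 X13.483 Y17.270
G1 X0.000 Y17.270
G1 X0.000 Y0.000
; layer 2
G0 Z3.300
G0 X0.000 Y0.000
G1 X13.483 Y0.000
G1 X13.483 Y14.391
G1 X0.000 Y14.391
G1 X0.000 Y0.000
; layer 3
G0 Z4.950
G0 X0.000 Y0.000
G1 X13.483 Y0.000
G1 X13.483 Y11.513
G1 X0.000 Y11.513
G1 X0.000 Y0.000
; layer 4
G0 Z6.600
G0 X0.000 Y0.000
G1 X13.483 Y0.000
G1 X13.483 Y8.635
G1 X0.000 Y8.635
G1 X0.000 Y0.000
; layer 5
G0 Z8.250
G0 X0.000 Y0.000
G1 X13.483 Y0.000
G1 X13.483 Y5.757
G1 X0.000 Y5.757
G1 X0.000 Y0.000
; layer 6
G0 Z9.900
G0 X0.000 Y0.000
G1 X13.483 Y0.000
G1 X13.483 Y2.878
G1 X0.000 Y2.878
G1 X0.000 Y0.000
M2 ; end

The solid is a wedge (ramp): 13.5 × 20.1 mm base, rising to 11.6 mm along the y=0 edge and sloping linearly to z=0 at y=20.1. Slicing at Δz = 1.650 mm — 7 equal slices spanning the solid's height, so layer i sits at z = i·h/7 — gives 6 non-empty perimeters. Each is a 4-segment closed polygon; G0 lifts to the layer z and rapids to the start vertex, then G1 traces the edges. The cross-section shrinks linearly with z (the slice at the apex is degenerate and omitted).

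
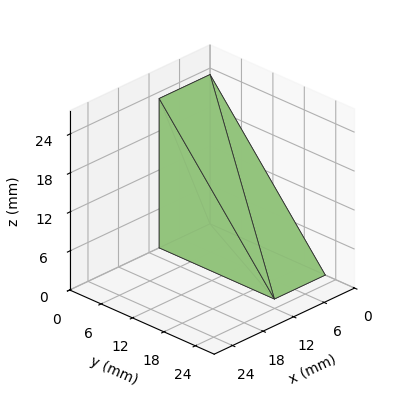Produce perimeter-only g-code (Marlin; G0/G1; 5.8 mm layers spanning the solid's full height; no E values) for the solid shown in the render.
Reading the render: the shape is a wedge (ramp): 10 × 22 mm base, rising to 23 mm along the y=0 edge and sloping linearly to z=0 at y=22 (dimensions read to the nearest mm from the axis ticks). For the g-code, the solid's height is divided into equal slices at the stated Δz and each level perimeter traced with G1 moves after a G0 lift.

; perimeter-only toolpath
G21 ; units = mm
G90 ; absolute positioning
G28 ; home
; layer 1
G0 Z5.8
G0 X0.0 Y0.0
G1 X10.0 Y0.0
G1 X10.0 Y16.5
G1 X0.0 Y16.5
G1 X0.0 Y0.0
; layer 2
G0 Z11.5
G0 X0.0 Y0.0
G1 X10.0 Y0.0
G1 X10.0 Y11.0
G1 X0.0 Y11.0
G1 X0.0 Y0.0
; layer 3
G0 Z17.2
G0 X0.0 Y0.0
G1 X10.0 Y0.0
G1 X10.0 Y5.5
G1 X0.0 Y5.5
G1 X0.0 Y0.0
M2 ; end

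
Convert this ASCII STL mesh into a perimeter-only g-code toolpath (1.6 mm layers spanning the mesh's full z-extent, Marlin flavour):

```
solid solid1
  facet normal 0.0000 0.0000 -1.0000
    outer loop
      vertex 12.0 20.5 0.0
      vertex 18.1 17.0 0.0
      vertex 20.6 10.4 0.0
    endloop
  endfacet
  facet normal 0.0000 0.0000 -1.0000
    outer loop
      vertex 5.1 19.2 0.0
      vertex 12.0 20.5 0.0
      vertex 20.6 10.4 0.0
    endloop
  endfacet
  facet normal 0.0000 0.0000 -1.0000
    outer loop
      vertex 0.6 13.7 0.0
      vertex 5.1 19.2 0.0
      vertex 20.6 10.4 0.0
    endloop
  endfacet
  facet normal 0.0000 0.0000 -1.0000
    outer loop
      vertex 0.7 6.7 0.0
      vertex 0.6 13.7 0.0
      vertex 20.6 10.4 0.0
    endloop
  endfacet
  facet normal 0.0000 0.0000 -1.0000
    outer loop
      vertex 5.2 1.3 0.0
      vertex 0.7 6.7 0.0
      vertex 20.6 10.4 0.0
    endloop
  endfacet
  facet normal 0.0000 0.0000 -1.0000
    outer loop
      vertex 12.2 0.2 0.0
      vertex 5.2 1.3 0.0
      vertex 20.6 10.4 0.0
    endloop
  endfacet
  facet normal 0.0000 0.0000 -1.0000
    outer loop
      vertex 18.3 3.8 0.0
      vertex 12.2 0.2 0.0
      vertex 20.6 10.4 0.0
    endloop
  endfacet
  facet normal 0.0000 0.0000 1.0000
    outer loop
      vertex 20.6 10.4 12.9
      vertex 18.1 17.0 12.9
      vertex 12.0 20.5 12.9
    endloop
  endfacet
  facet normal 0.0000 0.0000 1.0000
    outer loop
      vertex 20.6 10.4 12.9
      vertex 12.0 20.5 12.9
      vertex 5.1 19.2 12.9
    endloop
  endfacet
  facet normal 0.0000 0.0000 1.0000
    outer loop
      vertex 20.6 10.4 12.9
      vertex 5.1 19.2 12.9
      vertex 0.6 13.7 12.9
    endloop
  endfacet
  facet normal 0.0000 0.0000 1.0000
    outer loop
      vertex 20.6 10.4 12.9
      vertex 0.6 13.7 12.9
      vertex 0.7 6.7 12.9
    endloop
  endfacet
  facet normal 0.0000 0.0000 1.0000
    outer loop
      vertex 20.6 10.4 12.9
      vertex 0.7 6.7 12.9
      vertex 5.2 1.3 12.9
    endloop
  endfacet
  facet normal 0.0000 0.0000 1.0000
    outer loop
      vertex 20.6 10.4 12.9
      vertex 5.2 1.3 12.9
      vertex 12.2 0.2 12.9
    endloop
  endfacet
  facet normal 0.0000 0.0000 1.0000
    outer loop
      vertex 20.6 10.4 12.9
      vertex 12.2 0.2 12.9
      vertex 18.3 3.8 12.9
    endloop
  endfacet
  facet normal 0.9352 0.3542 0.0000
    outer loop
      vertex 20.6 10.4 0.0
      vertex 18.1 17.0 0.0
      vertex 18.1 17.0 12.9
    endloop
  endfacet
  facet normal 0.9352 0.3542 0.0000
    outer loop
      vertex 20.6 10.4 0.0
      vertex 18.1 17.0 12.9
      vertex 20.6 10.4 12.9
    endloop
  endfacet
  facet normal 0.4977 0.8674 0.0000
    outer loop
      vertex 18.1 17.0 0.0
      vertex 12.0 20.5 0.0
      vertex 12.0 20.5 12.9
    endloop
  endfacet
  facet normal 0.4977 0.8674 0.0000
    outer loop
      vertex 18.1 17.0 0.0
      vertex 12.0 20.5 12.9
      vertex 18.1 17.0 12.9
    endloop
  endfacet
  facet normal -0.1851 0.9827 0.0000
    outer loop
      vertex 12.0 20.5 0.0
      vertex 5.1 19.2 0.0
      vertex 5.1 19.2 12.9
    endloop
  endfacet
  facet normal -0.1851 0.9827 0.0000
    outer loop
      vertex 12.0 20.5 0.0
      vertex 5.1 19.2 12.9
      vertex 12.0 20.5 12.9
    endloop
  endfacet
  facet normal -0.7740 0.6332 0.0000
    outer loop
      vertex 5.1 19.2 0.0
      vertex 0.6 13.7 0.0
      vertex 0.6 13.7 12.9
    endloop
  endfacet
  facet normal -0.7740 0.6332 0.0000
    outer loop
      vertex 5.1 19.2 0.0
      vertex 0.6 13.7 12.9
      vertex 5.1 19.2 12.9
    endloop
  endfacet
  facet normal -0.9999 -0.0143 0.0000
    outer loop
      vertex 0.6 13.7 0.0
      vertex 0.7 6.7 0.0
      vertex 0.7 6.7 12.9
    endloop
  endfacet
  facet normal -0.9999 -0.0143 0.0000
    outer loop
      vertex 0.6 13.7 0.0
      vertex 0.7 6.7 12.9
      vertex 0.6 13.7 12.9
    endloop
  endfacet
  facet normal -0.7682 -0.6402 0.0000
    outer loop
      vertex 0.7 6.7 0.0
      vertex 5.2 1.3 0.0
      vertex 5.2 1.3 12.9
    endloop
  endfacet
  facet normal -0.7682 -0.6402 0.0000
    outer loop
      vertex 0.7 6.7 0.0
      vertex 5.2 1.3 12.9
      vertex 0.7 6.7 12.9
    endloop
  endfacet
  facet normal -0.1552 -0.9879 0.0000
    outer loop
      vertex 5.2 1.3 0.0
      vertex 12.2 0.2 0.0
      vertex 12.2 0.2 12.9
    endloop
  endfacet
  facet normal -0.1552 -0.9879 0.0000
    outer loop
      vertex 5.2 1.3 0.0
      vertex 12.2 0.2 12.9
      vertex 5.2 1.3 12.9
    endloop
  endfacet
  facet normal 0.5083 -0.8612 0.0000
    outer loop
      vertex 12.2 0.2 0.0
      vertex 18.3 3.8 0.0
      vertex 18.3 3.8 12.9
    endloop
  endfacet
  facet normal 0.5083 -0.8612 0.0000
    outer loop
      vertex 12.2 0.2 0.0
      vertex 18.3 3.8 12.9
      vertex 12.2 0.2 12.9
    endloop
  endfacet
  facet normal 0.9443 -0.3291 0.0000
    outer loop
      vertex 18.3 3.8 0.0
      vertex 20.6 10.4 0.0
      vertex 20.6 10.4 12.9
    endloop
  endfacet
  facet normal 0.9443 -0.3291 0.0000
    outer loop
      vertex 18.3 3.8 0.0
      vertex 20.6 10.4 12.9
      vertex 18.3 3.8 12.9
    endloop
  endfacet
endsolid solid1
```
; perimeter-only toolpath
G21 ; units = mm
G90 ; absolute positioning
G28 ; home
; layer 1
G0 Z1.6
G0 X20.6 Y10.4
G1 X18.1 Y17.0
G1 X12.0 Y20.5
G1 X5.1 Y19.2
G1 X0.6 Y13.7
G1 X0.7 Y6.7
G1 X5.2 Y1.3
G1 X12.2 Y0.2
G1 X18.3 Y3.8
G1 X20.6 Y10.4
; layer 2
G0 Z3.2
G0 X20.6 Y10.4
G1 X18.1 Y17.0
G1 X12.0 Y20.5
G1 X5.1 Y19.2
G1 X0.6 Y13.7
G1 X0.7 Y6.7
G1 X5.2 Y1.3
G1 X12.2 Y0.2
G1 X18.3 Y3.8
G1 X20.6 Y10.4
; layer 3
G0 Z4.8
G0 X20.6 Y10.4
G1 X18.1 Y17.0
G1 X12.0 Y20.5
G1 X5.1 Y19.2
G1 X0.6 Y13.7
G1 X0.7 Y6.7
G1 X5.2 Y1.3
G1 X12.2 Y0.2
G1 X18.3 Y3.8
G1 X20.6 Y10.4
; layer 4
G0 Z6.5
G0 X20.6 Y10.4
G1 X18.1 Y17.0
G1 X12.0 Y20.5
G1 X5.1 Y19.2
G1 X0.6 Y13.7
G1 X0.7 Y6.7
G1 X5.2 Y1.3
G1 X12.2 Y0.2
G1 X18.3 Y3.8
G1 X20.6 Y10.4
; layer 5
G0 Z8.1
G0 X20.6 Y10.4
G1 X18.1 Y17.0
G1 X12.0 Y20.5
G1 X5.1 Y19.2
G1 X0.6 Y13.7
G1 X0.7 Y6.7
G1 X5.2 Y1.3
G1 X12.2 Y0.2
G1 X18.3 Y3.8
G1 X20.6 Y10.4
; layer 6
G0 Z9.7
G0 X20.6 Y10.4
G1 X18.1 Y17.0
G1 X12.0 Y20.5
G1 X5.1 Y19.2
G1 X0.6 Y13.7
G1 X0.7 Y6.7
G1 X5.2 Y1.3
G1 X12.2 Y0.2
G1 X18.3 Y3.8
G1 X20.6 Y10.4
; layer 7
G0 Z11.3
G0 X20.6 Y10.4
G1 X18.1 Y17.0
G1 X12.0 Y20.5
G1 X5.1 Y19.2
G1 X0.6 Y13.7
G1 X0.7 Y6.7
G1 X5.2 Y1.3
G1 X12.2 Y0.2
G1 X18.3 Y3.8
G1 X20.6 Y10.4
; layer 8
G0 Z12.9
G0 X20.6 Y10.4
G1 X18.1 Y17.0
G1 X12.0 Y20.5
G1 X5.1 Y19.2
G1 X0.6 Y13.7
G1 X0.7 Y6.7
G1 X5.2 Y1.3
G1 X12.2 Y0.2
G1 X18.3 Y3.8
G1 X20.6 Y10.4
M2 ; end

The solid is a regular 9-sided prism (a cylinder approximated with 9 flat sides), circumscribed radius ≈ 10.3 mm, height ≈ 12.9 mm. Slicing at Δz = 1.6 mm — 8 equal slices spanning the solid's height, so layer i sits at z = i·h/8 — gives 8 non-empty perimeters. Each is a 9-segment closed polygon; G0 lifts to the layer z and rapids to the start vertex, then G1 traces the edges.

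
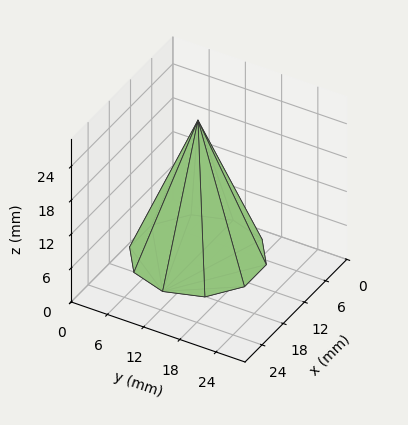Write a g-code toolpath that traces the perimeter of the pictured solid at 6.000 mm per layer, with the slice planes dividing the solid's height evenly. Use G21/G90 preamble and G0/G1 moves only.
Reading the render: the shape is a regular 10-sided pyramid, base circumscribed radius ≈ 10 mm, apex at z ≈ 24 mm (dimensions read to the nearest mm from the axis ticks). For the g-code, the solid's height is divided into equal slices at the stated Δz and each level perimeter traced with G1 moves after a G0 lift.

; perimeter-only toolpath
G21 ; units = mm
G90 ; absolute positioning
G28 ; home
; layer 1
G0 Z6.000
G0 X17.500 Y10.000
G1 X16.067 Y14.409
G1 X12.317 Y17.133
G1 X7.683 Y17.133
G1 X3.933 Y14.409
G1 X2.500 Y10.000
G1 X3.933 Y5.591
G1 X7.683 Y2.867
G1 X12.317 Y2.867
G1 X16.067 Y5.591
G1 X17.500 Y10.000
; layer 2
G0 Z12.000
G0 X15.000 Y10.000
G1 X14.045 Y12.939
G1 X11.545 Y14.755
G1 X8.455 Y14.755
G1 X5.955 Y12.939
G1 X5.000 Y10.000
G1 X5.955 Y7.061
G1 X8.455 Y5.245
G1 X11.545 Y5.245
G1 X14.045 Y7.061
G1 X15.000 Y10.000
; layer 3
G0 Z18.000
G0 X12.500 Y10.000
G1 X12.023 Y11.470
G1 X10.773 Y12.378
G1 X9.227 Y12.378
G1 X7.978 Y11.470
G1 X7.500 Y10.000
G1 X7.978 Y8.530
G1 X9.227 Y7.622
G1 X10.773 Y7.622
G1 X12.023 Y8.530
G1 X12.500 Y10.000
M2 ; end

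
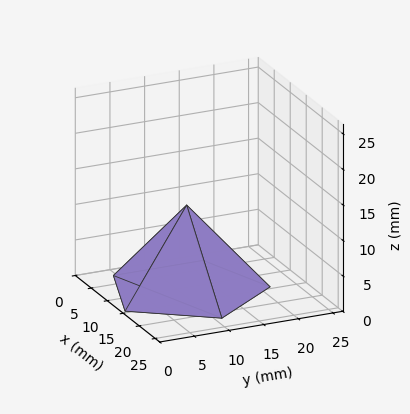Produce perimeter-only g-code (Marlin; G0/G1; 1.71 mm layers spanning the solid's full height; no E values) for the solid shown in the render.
Reading the render: the shape is a regular 5-sided pyramid, base circumscribed radius ≈ 11 mm, apex at z ≈ 12 mm (dimensions read to the nearest mm from the axis ticks). For the g-code, the solid's height is divided into equal slices at the stated Δz and each level perimeter traced with G1 moves after a G0 lift.

; perimeter-only toolpath
G21 ; units = mm
G90 ; absolute positioning
G28 ; home
; layer 1
G0 Z1.71
G0 X20.43 Y11.00
G1 X13.91 Y19.97
G1 X3.37 Y16.55
G1 X3.37 Y5.45
G1 X13.91 Y2.03
G1 X20.43 Y11.00
; layer 2
G0 Z3.43
G0 X18.86 Y11.00
G1 X13.43 Y18.47
G1 X4.64 Y15.62
G1 X4.64 Y6.38
G1 X13.43 Y3.53
G1 X18.86 Y11.00
; layer 3
G0 Z5.14
G0 X17.29 Y11.00
G1 X12.94 Y16.98
G1 X5.91 Y14.70
G1 X5.91 Y7.30
G1 X12.94 Y5.02
G1 X17.29 Y11.00
; layer 4
G0 Z6.86
G0 X15.71 Y11.00
G1 X12.46 Y15.48
G1 X7.19 Y13.77
G1 X7.19 Y8.23
G1 X12.46 Y6.52
G1 X15.71 Y11.00
; layer 5
G0 Z8.57
G0 X14.14 Y11.00
G1 X11.97 Y13.99
G1 X8.46 Y12.85
G1 X8.46 Y9.15
G1 X11.97 Y8.01
G1 X14.14 Y11.00
; layer 6
G0 Z10.29
G0 X12.57 Y11.00
G1 X11.49 Y12.49
G1 X9.73 Y11.92
G1 X9.73 Y10.08
G1 X11.49 Y9.51
G1 X12.57 Y11.00
M2 ; end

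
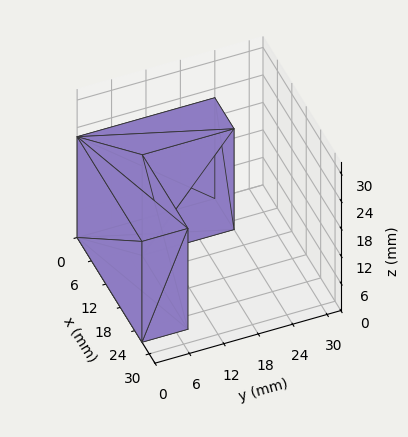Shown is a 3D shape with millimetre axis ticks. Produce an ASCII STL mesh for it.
Reading the render: the shape is an L-shaped prism: outer 27 × 24 mm, arm thicknesses ≈ 8 mm (horizontal) and 8 mm (vertical), extruded 22 mm in z (dimensions read to the nearest mm from the axis ticks). For the STL, each face is triangulated and given an outward normal.

solid part
  facet normal 0.0000 0.0000 -1.0000
    outer loop
      vertex 27.000 8.000 0.000
      vertex 27.000 0.000 0.000
      vertex 0.000 0.000 0.000
    endloop
  endfacet
  facet normal 0.0000 0.0000 -1.0000
    outer loop
      vertex 8.000 8.000 0.000
      vertex 27.000 8.000 0.000
      vertex 0.000 0.000 0.000
    endloop
  endfacet
  facet normal 0.0000 0.0000 -1.0000
    outer loop
      vertex 8.000 24.000 0.000
      vertex 8.000 8.000 0.000
      vertex 0.000 0.000 0.000
    endloop
  endfacet
  facet normal 0.0000 0.0000 -1.0000
    outer loop
      vertex 0.000 24.000 0.000
      vertex 8.000 24.000 0.000
      vertex 0.000 0.000 0.000
    endloop
  endfacet
  facet normal 0.0000 0.0000 1.0000
    outer loop
      vertex 0.000 0.000 22.000
      vertex 27.000 0.000 22.000
      vertex 27.000 8.000 22.000
    endloop
  endfacet
  facet normal 0.0000 0.0000 1.0000
    outer loop
      vertex 0.000 0.000 22.000
      vertex 27.000 8.000 22.000
      vertex 8.000 8.000 22.000
    endloop
  endfacet
  facet normal 0.0000 0.0000 1.0000
    outer loop
      vertex 0.000 0.000 22.000
      vertex 8.000 8.000 22.000
      vertex 8.000 24.000 22.000
    endloop
  endfacet
  facet normal 0.0000 0.0000 1.0000
    outer loop
      vertex 0.000 0.000 22.000
      vertex 8.000 24.000 22.000
      vertex 0.000 24.000 22.000
    endloop
  endfacet
  facet normal 0.0000 -1.0000 0.0000
    outer loop
      vertex 0.000 0.000 0.000
      vertex 27.000 0.000 0.000
      vertex 27.000 0.000 22.000
    endloop
  endfacet
  facet normal 0.0000 -1.0000 0.0000
    outer loop
      vertex 0.000 0.000 0.000
      vertex 27.000 0.000 22.000
      vertex 0.000 0.000 22.000
    endloop
  endfacet
  facet normal 1.0000 0.0000 0.0000
    outer loop
      vertex 27.000 0.000 0.000
      vertex 27.000 8.000 0.000
      vertex 27.000 8.000 22.000
    endloop
  endfacet
  facet normal 1.0000 0.0000 0.0000
    outer loop
      vertex 27.000 0.000 0.000
      vertex 27.000 8.000 22.000
      vertex 27.000 0.000 22.000
    endloop
  endfacet
  facet normal 0.0000 1.0000 0.0000
    outer loop
      vertex 27.000 8.000 0.000
      vertex 8.000 8.000 0.000
      vertex 8.000 8.000 22.000
    endloop
  endfacet
  facet normal 0.0000 1.0000 0.0000
    outer loop
      vertex 27.000 8.000 0.000
      vertex 8.000 8.000 22.000
      vertex 27.000 8.000 22.000
    endloop
  endfacet
  facet normal 1.0000 0.0000 0.0000
    outer loop
      vertex 8.000 8.000 0.000
      vertex 8.000 24.000 0.000
      vertex 8.000 24.000 22.000
    endloop
  endfacet
  facet normal 1.0000 0.0000 0.0000
    outer loop
      vertex 8.000 8.000 0.000
      vertex 8.000 24.000 22.000
      vertex 8.000 8.000 22.000
    endloop
  endfacet
  facet normal 0.0000 1.0000 0.0000
    outer loop
      vertex 8.000 24.000 0.000
      vertex 0.000 24.000 0.000
      vertex 0.000 24.000 22.000
    endloop
  endfacet
  facet normal 0.0000 1.0000 0.0000
    outer loop
      vertex 8.000 24.000 0.000
      vertex 0.000 24.000 22.000
      vertex 8.000 24.000 22.000
    endloop
  endfacet
  facet normal -1.0000 0.0000 0.0000
    outer loop
      vertex 0.000 24.000 0.000
      vertex 0.000 0.000 0.000
      vertex 0.000 0.000 22.000
    endloop
  endfacet
  facet normal -1.0000 0.0000 0.0000
    outer loop
      vertex 0.000 24.000 0.000
      vertex 0.000 0.000 22.000
      vertex 0.000 24.000 22.000
    endloop
  endfacet
endsolid part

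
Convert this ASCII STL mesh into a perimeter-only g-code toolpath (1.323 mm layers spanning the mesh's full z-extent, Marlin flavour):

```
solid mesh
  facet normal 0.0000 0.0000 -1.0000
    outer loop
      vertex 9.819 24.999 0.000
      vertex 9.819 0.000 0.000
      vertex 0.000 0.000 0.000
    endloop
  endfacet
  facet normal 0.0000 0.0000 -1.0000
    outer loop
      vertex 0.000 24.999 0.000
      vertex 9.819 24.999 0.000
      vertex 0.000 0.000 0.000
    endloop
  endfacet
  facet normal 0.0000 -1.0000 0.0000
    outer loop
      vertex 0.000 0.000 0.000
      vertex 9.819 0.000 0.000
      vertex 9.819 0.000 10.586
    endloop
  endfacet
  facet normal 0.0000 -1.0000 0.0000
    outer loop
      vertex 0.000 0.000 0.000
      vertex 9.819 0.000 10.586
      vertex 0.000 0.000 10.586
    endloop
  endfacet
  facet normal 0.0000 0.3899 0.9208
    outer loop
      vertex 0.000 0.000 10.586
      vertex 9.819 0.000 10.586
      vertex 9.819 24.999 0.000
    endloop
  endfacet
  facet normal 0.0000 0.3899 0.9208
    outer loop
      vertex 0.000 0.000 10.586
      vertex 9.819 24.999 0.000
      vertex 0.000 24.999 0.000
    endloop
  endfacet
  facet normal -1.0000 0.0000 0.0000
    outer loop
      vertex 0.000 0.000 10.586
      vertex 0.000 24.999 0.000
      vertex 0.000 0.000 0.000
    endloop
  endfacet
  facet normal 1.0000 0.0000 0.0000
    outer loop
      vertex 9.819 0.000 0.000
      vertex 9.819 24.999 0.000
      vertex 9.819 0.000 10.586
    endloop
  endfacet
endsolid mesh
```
; perimeter-only toolpath
G21 ; units = mm
G90 ; absolute positioning
G28 ; home
; layer 1
G0 Z1.323
G0 X0.000 Y0.000
G1 X9.819 Y0.000
G1 X9.819 Y21.874
G1 X0.000 Y21.874
G1 X0.000 Y0.000
; layer 2
G0 Z2.647
G0 X0.000 Y0.000
G1 X9.819 Y0.000
G1 X9.819 Y18.749
G1 X0.000 Y18.749
G1 X0.000 Y0.000
; layer 3
G0 Z3.970
G0 X0.000 Y0.000
G1 X9.819 Y0.000
G1 X9.819 Y15.624
G1 X0.000 Y15.624
G1 X0.000 Y0.000
; layer 4
G0 Z5.293
G0 X0.000 Y0.000
G1 X9.819 Y0.000
G1 X9.819 Y12.499
G1 X0.000 Y12.499
G1 X0.000 Y0.000
; layer 5
G0 Z6.616
G0 X0.000 Y0.000
G1 X9.819 Y0.000
G1 X9.819 Y9.375
G1 X0.000 Y9.375
G1 X0.000 Y0.000
; layer 6
G0 Z7.940
G0 X0.000 Y0.000
G1 X9.819 Y0.000
G1 X9.819 Y6.250
G1 X0.000 Y6.250
G1 X0.000 Y0.000
; layer 7
G0 Z9.263
G0 X0.000 Y0.000
G1 X9.819 Y0.000
G1 X9.819 Y3.125
G1 X0.000 Y3.125
G1 X0.000 Y0.000
M2 ; end

The solid is a wedge (ramp): 9.82 × 25 mm base, rising to 10.6 mm along the y=0 edge and sloping linearly to z=0 at y=25. Slicing at Δz = 1.323 mm — 8 equal slices spanning the solid's height, so layer i sits at z = i·h/8 — gives 7 non-empty perimeters. Each is a 4-segment closed polygon; G0 lifts to the layer z and rapids to the start vertex, then G1 traces the edges. The cross-section shrinks linearly with z (the slice at the apex is degenerate and omitted).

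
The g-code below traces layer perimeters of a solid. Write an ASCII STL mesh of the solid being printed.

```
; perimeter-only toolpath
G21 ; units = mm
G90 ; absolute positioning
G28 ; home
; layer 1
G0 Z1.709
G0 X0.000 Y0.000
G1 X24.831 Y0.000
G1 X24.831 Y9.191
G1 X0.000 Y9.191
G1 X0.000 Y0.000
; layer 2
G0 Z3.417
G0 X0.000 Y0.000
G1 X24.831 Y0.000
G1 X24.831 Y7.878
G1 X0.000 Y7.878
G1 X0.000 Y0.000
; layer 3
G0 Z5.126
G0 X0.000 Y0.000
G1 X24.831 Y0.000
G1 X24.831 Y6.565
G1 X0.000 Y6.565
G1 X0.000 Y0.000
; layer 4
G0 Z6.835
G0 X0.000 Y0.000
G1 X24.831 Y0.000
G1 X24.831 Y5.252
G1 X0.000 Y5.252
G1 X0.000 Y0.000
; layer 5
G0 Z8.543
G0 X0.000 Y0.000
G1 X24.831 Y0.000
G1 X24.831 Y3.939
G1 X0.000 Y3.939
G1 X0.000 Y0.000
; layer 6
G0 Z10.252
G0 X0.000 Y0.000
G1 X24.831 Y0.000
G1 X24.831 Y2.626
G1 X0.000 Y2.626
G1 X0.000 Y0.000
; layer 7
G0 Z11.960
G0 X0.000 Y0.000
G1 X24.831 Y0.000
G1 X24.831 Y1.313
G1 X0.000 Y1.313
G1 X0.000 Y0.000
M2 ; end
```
solid part
  facet normal 0.0000 0.0000 -1.0000
    outer loop
      vertex 24.831 10.504 0.000
      vertex 24.831 0.000 0.000
      vertex 0.000 0.000 0.000
    endloop
  endfacet
  facet normal 0.0000 0.0000 -1.0000
    outer loop
      vertex 0.000 10.504 0.000
      vertex 24.831 10.504 0.000
      vertex 0.000 0.000 0.000
    endloop
  endfacet
  facet normal 0.0000 -1.0000 0.0000
    outer loop
      vertex 0.000 0.000 0.000
      vertex 24.831 0.000 0.000
      vertex 24.831 0.000 13.669
    endloop
  endfacet
  facet normal 0.0000 -1.0000 0.0000
    outer loop
      vertex 0.000 0.000 0.000
      vertex 24.831 0.000 13.669
      vertex 0.000 0.000 13.669
    endloop
  endfacet
  facet normal 0.0000 0.7929 0.6093
    outer loop
      vertex 0.000 0.000 13.669
      vertex 24.831 0.000 13.669
      vertex 24.831 10.504 0.000
    endloop
  endfacet
  facet normal 0.0000 0.7929 0.6093
    outer loop
      vertex 0.000 0.000 13.669
      vertex 24.831 10.504 0.000
      vertex 0.000 10.504 0.000
    endloop
  endfacet
  facet normal -1.0000 0.0000 0.0000
    outer loop
      vertex 0.000 0.000 13.669
      vertex 0.000 10.504 0.000
      vertex 0.000 0.000 0.000
    endloop
  endfacet
  facet normal 1.0000 0.0000 0.0000
    outer loop
      vertex 24.831 0.000 0.000
      vertex 24.831 10.504 0.000
      vertex 24.831 0.000 13.669
    endloop
  endfacet
endsolid part

The G0 Z moves step by Δz≈1.709 mm. The G1 loops shrink linearly with z, so the solid tapers from its base footprint up to z≈13.7. Closing with a flat bottom cap and the tapered top and triangulating gives 8 facets — a wedge (ramp): 24.8 × 10.5 mm base, rising to 13.7 mm along the y=0 edge and sloping linearly to z=0 at y=10.5.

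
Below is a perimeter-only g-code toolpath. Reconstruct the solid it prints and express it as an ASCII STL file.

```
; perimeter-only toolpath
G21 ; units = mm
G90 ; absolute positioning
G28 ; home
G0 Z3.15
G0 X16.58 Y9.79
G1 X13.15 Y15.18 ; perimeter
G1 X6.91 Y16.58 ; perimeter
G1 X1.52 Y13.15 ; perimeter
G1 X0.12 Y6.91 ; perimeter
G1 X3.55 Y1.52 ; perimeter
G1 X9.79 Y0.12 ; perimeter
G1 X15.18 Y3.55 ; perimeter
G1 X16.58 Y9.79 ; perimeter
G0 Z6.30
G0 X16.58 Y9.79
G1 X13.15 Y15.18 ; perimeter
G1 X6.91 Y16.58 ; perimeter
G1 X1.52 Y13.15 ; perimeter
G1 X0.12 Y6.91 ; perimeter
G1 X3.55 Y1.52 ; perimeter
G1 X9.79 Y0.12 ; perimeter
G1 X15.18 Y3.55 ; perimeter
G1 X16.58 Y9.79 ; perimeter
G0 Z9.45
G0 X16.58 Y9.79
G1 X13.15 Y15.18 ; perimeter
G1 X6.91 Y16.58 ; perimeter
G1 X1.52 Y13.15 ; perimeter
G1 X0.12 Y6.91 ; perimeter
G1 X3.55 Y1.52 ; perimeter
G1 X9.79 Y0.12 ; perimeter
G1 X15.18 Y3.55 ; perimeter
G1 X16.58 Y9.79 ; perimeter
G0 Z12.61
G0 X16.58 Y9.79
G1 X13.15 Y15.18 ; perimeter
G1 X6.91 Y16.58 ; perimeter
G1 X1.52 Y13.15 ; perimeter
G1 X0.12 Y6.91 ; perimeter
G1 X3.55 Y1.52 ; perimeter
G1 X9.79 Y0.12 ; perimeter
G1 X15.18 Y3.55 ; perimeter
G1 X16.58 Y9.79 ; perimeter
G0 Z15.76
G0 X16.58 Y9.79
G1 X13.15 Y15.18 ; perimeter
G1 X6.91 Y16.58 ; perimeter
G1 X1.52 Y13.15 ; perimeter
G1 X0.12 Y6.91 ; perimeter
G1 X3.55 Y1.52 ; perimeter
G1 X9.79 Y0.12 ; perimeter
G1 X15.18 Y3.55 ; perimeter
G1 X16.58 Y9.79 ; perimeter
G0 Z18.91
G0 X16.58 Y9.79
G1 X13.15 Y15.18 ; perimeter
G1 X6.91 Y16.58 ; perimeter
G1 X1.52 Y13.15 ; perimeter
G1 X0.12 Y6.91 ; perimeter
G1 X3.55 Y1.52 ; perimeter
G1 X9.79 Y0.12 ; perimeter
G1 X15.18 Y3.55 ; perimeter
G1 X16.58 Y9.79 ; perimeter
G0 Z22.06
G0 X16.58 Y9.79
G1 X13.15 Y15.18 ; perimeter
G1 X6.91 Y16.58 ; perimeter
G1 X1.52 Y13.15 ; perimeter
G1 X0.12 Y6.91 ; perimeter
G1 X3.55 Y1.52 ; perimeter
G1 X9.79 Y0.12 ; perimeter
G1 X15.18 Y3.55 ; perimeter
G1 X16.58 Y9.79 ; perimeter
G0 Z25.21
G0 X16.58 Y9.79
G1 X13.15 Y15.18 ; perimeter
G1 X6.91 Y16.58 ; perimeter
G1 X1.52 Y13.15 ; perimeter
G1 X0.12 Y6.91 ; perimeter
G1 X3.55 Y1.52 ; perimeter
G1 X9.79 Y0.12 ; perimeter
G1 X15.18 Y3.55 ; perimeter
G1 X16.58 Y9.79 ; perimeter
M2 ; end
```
solid part
  facet normal 0.0000 0.0000 -1.0000
    outer loop
      vertex 6.91 16.58 0.00
      vertex 13.15 15.18 0.00
      vertex 16.58 9.79 0.00
    endloop
  endfacet
  facet normal 0.0000 0.0000 -1.0000
    outer loop
      vertex 1.52 13.15 0.00
      vertex 6.91 16.58 0.00
      vertex 16.58 9.79 0.00
    endloop
  endfacet
  facet normal 0.0000 0.0000 -1.0000
    outer loop
      vertex 0.12 6.91 0.00
      vertex 1.52 13.15 0.00
      vertex 16.58 9.79 0.00
    endloop
  endfacet
  facet normal 0.0000 0.0000 -1.0000
    outer loop
      vertex 3.55 1.52 0.00
      vertex 0.12 6.91 0.00
      vertex 16.58 9.79 0.00
    endloop
  endfacet
  facet normal 0.0000 0.0000 -1.0000
    outer loop
      vertex 9.79 0.12 0.00
      vertex 3.55 1.52 0.00
      vertex 16.58 9.79 0.00
    endloop
  endfacet
  facet normal 0.0000 0.0000 -1.0000
    outer loop
      vertex 15.18 3.55 0.00
      vertex 9.79 0.12 0.00
      vertex 16.58 9.79 0.00
    endloop
  endfacet
  facet normal 0.0000 0.0000 1.0000
    outer loop
      vertex 16.58 9.79 25.21
      vertex 13.15 15.18 25.21
      vertex 6.91 16.58 25.21
    endloop
  endfacet
  facet normal 0.0000 0.0000 1.0000
    outer loop
      vertex 16.58 9.79 25.21
      vertex 6.91 16.58 25.21
      vertex 1.52 13.15 25.21
    endloop
  endfacet
  facet normal 0.0000 0.0000 1.0000
    outer loop
      vertex 16.58 9.79 25.21
      vertex 1.52 13.15 25.21
      vertex 0.12 6.91 25.21
    endloop
  endfacet
  facet normal 0.0000 0.0000 1.0000
    outer loop
      vertex 16.58 9.79 25.21
      vertex 0.12 6.91 25.21
      vertex 3.55 1.52 25.21
    endloop
  endfacet
  facet normal 0.0000 0.0000 1.0000
    outer loop
      vertex 16.58 9.79 25.21
      vertex 3.55 1.52 25.21
      vertex 9.79 0.12 25.21
    endloop
  endfacet
  facet normal 0.0000 0.0000 1.0000
    outer loop
      vertex 16.58 9.79 25.21
      vertex 9.79 0.12 25.21
      vertex 15.18 3.55 25.21
    endloop
  endfacet
  facet normal 0.8437 0.5369 0.0000
    outer loop
      vertex 16.58 9.79 0.00
      vertex 13.15 15.18 0.00
      vertex 13.15 15.18 25.21
    endloop
  endfacet
  facet normal 0.8437 0.5369 0.0000
    outer loop
      vertex 16.58 9.79 0.00
      vertex 13.15 15.18 25.21
      vertex 16.58 9.79 25.21
    endloop
  endfacet
  facet normal 0.2189 0.9757 0.0000
    outer loop
      vertex 13.15 15.18 0.00
      vertex 6.91 16.58 0.00
      vertex 6.91 16.58 25.21
    endloop
  endfacet
  facet normal 0.2189 0.9757 0.0000
    outer loop
      vertex 13.15 15.18 0.00
      vertex 6.91 16.58 25.21
      vertex 13.15 15.18 25.21
    endloop
  endfacet
  facet normal -0.5369 0.8437 0.0000
    outer loop
      vertex 6.91 16.58 0.00
      vertex 1.52 13.15 0.00
      vertex 1.52 13.15 25.21
    endloop
  endfacet
  facet normal -0.5369 0.8437 0.0000
    outer loop
      vertex 6.91 16.58 0.00
      vertex 1.52 13.15 25.21
      vertex 6.91 16.58 25.21
    endloop
  endfacet
  facet normal -0.9757 0.2189 0.0000
    outer loop
      vertex 1.52 13.15 0.00
      vertex 0.12 6.91 0.00
      vertex 0.12 6.91 25.21
    endloop
  endfacet
  facet normal -0.9757 0.2189 0.0000
    outer loop
      vertex 1.52 13.15 0.00
      vertex 0.12 6.91 25.21
      vertex 1.52 13.15 25.21
    endloop
  endfacet
  facet normal -0.8437 -0.5369 0.0000
    outer loop
      vertex 0.12 6.91 0.00
      vertex 3.55 1.52 0.00
      vertex 3.55 1.52 25.21
    endloop
  endfacet
  facet normal -0.8437 -0.5369 0.0000
    outer loop
      vertex 0.12 6.91 0.00
      vertex 3.55 1.52 25.21
      vertex 0.12 6.91 25.21
    endloop
  endfacet
  facet normal -0.2189 -0.9757 0.0000
    outer loop
      vertex 3.55 1.52 0.00
      vertex 9.79 0.12 0.00
      vertex 9.79 0.12 25.21
    endloop
  endfacet
  facet normal -0.2189 -0.9757 0.0000
    outer loop
      vertex 3.55 1.52 0.00
      vertex 9.79 0.12 25.21
      vertex 3.55 1.52 25.21
    endloop
  endfacet
  facet normal 0.5369 -0.8437 0.0000
    outer loop
      vertex 9.79 0.12 0.00
      vertex 15.18 3.55 0.00
      vertex 15.18 3.55 25.21
    endloop
  endfacet
  facet normal 0.5369 -0.8437 0.0000
    outer loop
      vertex 9.79 0.12 0.00
      vertex 15.18 3.55 25.21
      vertex 9.79 0.12 25.21
    endloop
  endfacet
  facet normal 0.9757 -0.2189 0.0000
    outer loop
      vertex 15.18 3.55 0.00
      vertex 16.58 9.79 0.00
      vertex 16.58 9.79 25.21
    endloop
  endfacet
  facet normal 0.9757 -0.2189 0.0000
    outer loop
      vertex 15.18 3.55 0.00
      vertex 16.58 9.79 25.21
      vertex 15.18 3.55 25.21
    endloop
  endfacet
endsolid part

The G0 Z moves step by Δz≈3.15 mm. Every layer's G1 loop is the same polygon, so the solid is a straight extrusion of it from z=0 to z≈25.2. Closing with flat bottom and top caps and triangulating gives 28 facets — a regular 8-sided prism (a cylinder approximated with 8 flat sides), circumscribed radius ≈ 8.35 mm, height ≈ 25.2 mm.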